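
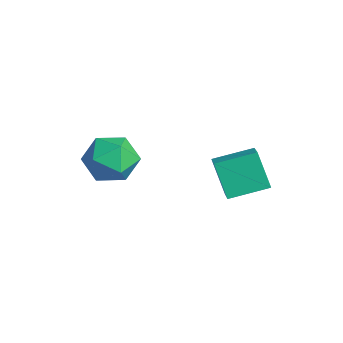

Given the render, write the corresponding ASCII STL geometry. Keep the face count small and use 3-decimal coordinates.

solid 
facet normal -0.496 -0.111 0.861
outer loop
vertex 3.098 0.749 3.521
vertex 3.389 2.117 3.865
vertex 2.312 1.022 3.104
endloop
endfacet
facet normal -0.203 -0.950 -0.239
outer loop
vertex 3.031 1.183 1.855
vertex 3.098 0.749 3.521
vertex 2.312 1.022 3.104
endloop
endfacet
facet normal -0.496 -0.111 0.861
outer loop
vertex 2.312 1.022 3.104
vertex 3.389 2.117 3.865
vertex 2.603 2.389 3.448
endloop
endfacet
facet normal -0.845 0.293 -0.448
outer loop
vertex 2.603 2.389 3.448
vertex 3.031 1.183 1.855
vertex 2.312 1.022 3.104
endloop
endfacet
facet normal 0.845 -0.292 0.448
outer loop
vertex 3.098 0.749 3.521
vertex 4.108 2.278 2.616
vertex 3.389 2.117 3.865
endloop
endfacet
facet normal -0.202 -0.950 -0.239
outer loop
vertex 3.817 0.911 2.272
vertex 3.098 0.749 3.521
vertex 3.031 1.183 1.855
endloop
endfacet
facet normal 0.845 -0.293 0.448
outer loop
vertex 3.817 0.911 2.272
vertex 4.108 2.278 2.616
vertex 3.098 0.749 3.521
endloop
endfacet
facet normal 0.202 0.950 0.239
outer loop
vertex 3.389 2.117 3.865
vertex 4.108 2.278 2.616
vertex 2.603 2.389 3.448
endloop
endfacet
facet normal -0.845 0.292 -0.448
outer loop
vertex 3.322 2.551 2.199
vertex 3.031 1.183 1.855
vertex 2.603 2.389 3.448
endloop
endfacet
facet normal 0.203 0.949 0.240
outer loop
vertex 2.603 2.389 3.448
vertex 4.108 2.278 2.616
vertex 3.322 2.551 2.199
endloop
endfacet
facet normal 0.496 0.111 -0.861
outer loop
vertex 3.322 2.551 2.199
vertex 3.817 0.911 2.272
vertex 3.031 1.183 1.855
endloop
endfacet
facet normal 0.496 0.111 -0.861
outer loop
vertex 4.108 2.278 2.616
vertex 3.817 0.911 2.272
vertex 3.322 2.551 2.199
endloop
endfacet
facet normal -0.803 0.171 0.570
outer loop
vertex 0.111 -1.904 3.106
vertex 0.614 -2.256 3.92
vertex 0.657 -1.265 3.683
endloop
endfacet
facet normal -0.773 0.634 0.029
outer loop
vertex 0.111 -1.904 3.106
vertex 0.657 -1.265 3.683
vertex 0.685 -1.184 2.667
endloop
endfacet
facet normal -0.771 0.261 -0.580
outer loop
vertex 0.111 -1.904 3.106
vertex 0.685 -1.184 2.667
vertex 0.66 -2.126 2.276
endloop
endfacet
facet normal -0.801 -0.431 -0.415
outer loop
vertex 0.111 -1.904 3.106
vertex 0.66 -2.126 2.276
vertex 0.616 -2.788 3.05
endloop
endfacet
facet normal -0.821 -0.488 0.296
outer loop
vertex 0.111 -1.904 3.106
vertex 0.616 -2.788 3.05
vertex 0.614 -2.256 3.92
endloop
endfacet
facet normal -0.153 0.985 0.074
outer loop
vertex 0.685 -1.184 2.667
vertex 0.657 -1.265 3.683
vertex 1.544 -1.092 3.21
endloop
endfacet
facet normal -0.202 0.236 0.950
outer loop
vertex 0.657 -1.265 3.683
vertex 0.614 -2.256 3.92
vertex 1.5 -1.754 3.984
endloop
endfacet
facet normal -0.232 -0.830 0.507
outer loop
vertex 0.614 -2.256 3.92
vertex 0.616 -2.788 3.05
vertex 1.475 -2.696 3.593
endloop
endfacet
facet normal -0.199 -0.739 -0.643
outer loop
vertex 0.616 -2.788 3.05
vertex 0.66 -2.126 2.276
vertex 1.503 -2.615 2.577
endloop
endfacet
facet normal -0.151 0.382 -0.912
outer loop
vertex 0.66 -2.126 2.276
vertex 0.685 -1.184 2.667
vertex 1.546 -1.624 2.34
endloop
endfacet
facet normal 0.801 0.431 0.415
outer loop
vertex 2.049 -1.976 3.154
vertex 1.544 -1.092 3.21
vertex 1.5 -1.754 3.984
endloop
endfacet
facet normal 0.771 -0.261 0.580
outer loop
vertex 2.049 -1.976 3.154
vertex 1.5 -1.754 3.984
vertex 1.475 -2.696 3.593
endloop
endfacet
facet normal 0.773 -0.634 -0.029
outer loop
vertex 2.049 -1.976 3.154
vertex 1.475 -2.696 3.593
vertex 1.503 -2.615 2.577
endloop
endfacet
facet normal 0.803 -0.171 -0.570
outer loop
vertex 2.049 -1.976 3.154
vertex 1.503 -2.615 2.577
vertex 1.546 -1.624 2.34
endloop
endfacet
facet normal 0.821 0.488 -0.296
outer loop
vertex 2.049 -1.976 3.154
vertex 1.546 -1.624 2.34
vertex 1.544 -1.092 3.21
endloop
endfacet
facet normal 0.199 0.739 0.643
outer loop
vertex 1.5 -1.754 3.984
vertex 1.544 -1.092 3.21
vertex 0.657 -1.265 3.683
endloop
endfacet
facet normal 0.151 -0.382 0.912
outer loop
vertex 1.475 -2.696 3.593
vertex 1.5 -1.754 3.984
vertex 0.614 -2.256 3.92
endloop
endfacet
facet normal 0.153 -0.985 -0.074
outer loop
vertex 1.503 -2.615 2.577
vertex 1.475 -2.696 3.593
vertex 0.616 -2.788 3.05
endloop
endfacet
facet normal 0.202 -0.236 -0.950
outer loop
vertex 1.546 -1.624 2.34
vertex 1.503 -2.615 2.577
vertex 0.66 -2.126 2.276
endloop
endfacet
facet normal 0.232 0.830 -0.507
outer loop
vertex 1.544 -1.092 3.21
vertex 1.546 -1.624 2.34
vertex 0.685 -1.184 2.667
endloop
endfacet

endsolid


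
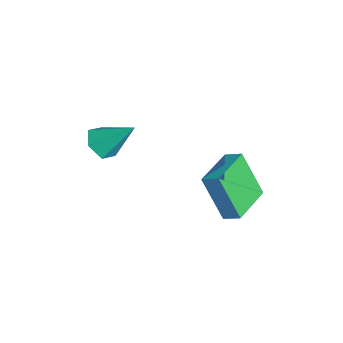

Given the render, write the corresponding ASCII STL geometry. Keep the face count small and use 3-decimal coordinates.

solid 
facet normal -0.519 -0.715 -0.469
outer loop
vertex -0.475 1.304 0.73
vertex -1.997 2.485 0.614
vertex 0.237 2.036 -1.174
endloop
endfacet
facet normal 0.789 -0.612 0.060
outer loop
vertex 0.657 2.615 -0.794
vertex -0.475 1.304 0.73
vertex 0.237 2.036 -1.174
endloop
endfacet
facet normal -0.519 -0.715 -0.469
outer loop
vertex 0.237 2.036 -1.174
vertex -1.997 2.485 0.614
vertex -1.285 3.217 -1.29
endloop
endfacet
facet normal 0.330 0.339 -0.881
outer loop
vertex -1.285 3.217 -1.29
vertex 0.657 2.615 -0.794
vertex 0.237 2.036 -1.174
endloop
endfacet
facet normal -0.330 -0.339 0.881
outer loop
vertex -0.475 1.304 0.73
vertex -1.577 3.064 0.994
vertex -1.997 2.485 0.614
endloop
endfacet
facet normal 0.789 -0.612 0.060
outer loop
vertex -0.055 1.883 1.11
vertex -0.475 1.304 0.73
vertex 0.657 2.615 -0.794
endloop
endfacet
facet normal -0.330 -0.339 0.881
outer loop
vertex -0.055 1.883 1.11
vertex -1.577 3.064 0.994
vertex -0.475 1.304 0.73
endloop
endfacet
facet normal -0.789 0.612 -0.060
outer loop
vertex -1.997 2.485 0.614
vertex -1.577 3.064 0.994
vertex -1.285 3.217 -1.29
endloop
endfacet
facet normal 0.330 0.339 -0.881
outer loop
vertex -0.865 3.796 -0.91
vertex 0.657 2.615 -0.794
vertex -1.285 3.217 -1.29
endloop
endfacet
facet normal -0.789 0.612 -0.060
outer loop
vertex -1.285 3.217 -1.29
vertex -1.577 3.064 0.994
vertex -0.865 3.796 -0.91
endloop
endfacet
facet normal 0.519 0.715 0.469
outer loop
vertex -0.865 3.796 -0.91
vertex -0.055 1.883 1.11
vertex 0.657 2.615 -0.794
endloop
endfacet
facet normal 0.519 0.715 0.469
outer loop
vertex -1.577 3.064 0.994
vertex -0.055 1.883 1.11
vertex -0.865 3.796 -0.91
endloop
endfacet
facet normal -0.278 -0.667 -0.691
outer loop
vertex -2.916 -2.18 0.175
vertex -3.708 -2.09 0.407
vertex -3.393 -1.605 -0.188
endloop
endfacet
facet normal 0.818 0.498 -0.287
outer loop
vertex -2.916 -2.18 0.175
vertex -3.393 -1.605 -0.188
vertex -3.192 -0.85 1.693
endloop
endfacet
facet normal -0.277 -0.668 -0.691
outer loop
vertex -3.393 -1.605 -0.188
vertex -3.708 -2.09 0.407
vertex -4.185 -1.516 0.044
endloop
endfacet
facet normal -0.005 0.928 -0.372
outer loop
vertex -3.393 -1.605 -0.188
vertex -4.185 -1.516 0.044
vertex -3.192 -0.85 1.693
endloop
endfacet
facet normal -0.277 -0.668 -0.691
outer loop
vertex -4.185 -1.516 0.044
vertex -3.708 -2.09 0.407
vertex -4.5 -2.001 0.639
endloop
endfacet
facet normal -0.723 0.671 0.164
outer loop
vertex -4.185 -1.516 0.044
vertex -4.5 -2.001 0.639
vertex -3.192 -0.85 1.693
endloop
endfacet
facet normal -0.278 -0.667 -0.692
outer loop
vertex -4.5 -2.001 0.639
vertex -3.708 -2.09 0.407
vertex -4.023 -2.576 1.002
endloop
endfacet
facet normal -0.618 -0.017 0.786
outer loop
vertex -4.5 -2.001 0.639
vertex -4.023 -2.576 1.002
vertex -3.192 -0.85 1.693
endloop
endfacet
facet normal -0.278 -0.667 -0.692
outer loop
vertex -4.023 -2.576 1.002
vertex -3.708 -2.09 0.407
vertex -3.231 -2.665 0.77
endloop
endfacet
facet normal 0.205 -0.447 0.871
outer loop
vertex -4.023 -2.576 1.002
vertex -3.231 -2.665 0.77
vertex -3.192 -0.85 1.693
endloop
endfacet
facet normal -0.278 -0.667 -0.691
outer loop
vertex -3.231 -2.665 0.77
vertex -3.708 -2.09 0.407
vertex -2.916 -2.18 0.175
endloop
endfacet
facet normal 0.923 -0.190 0.334
outer loop
vertex -3.231 -2.665 0.77
vertex -2.916 -2.18 0.175
vertex -3.192 -0.85 1.693
endloop
endfacet

endsolid


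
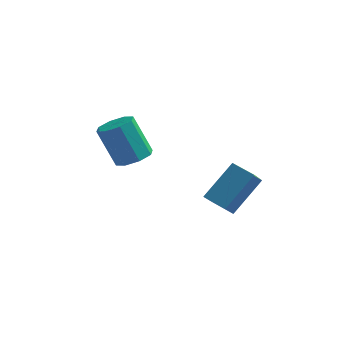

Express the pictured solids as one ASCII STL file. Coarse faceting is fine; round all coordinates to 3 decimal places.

solid 
facet normal -0.879 0.389 0.276
outer loop
vertex 1.323 -0.387 -2.645
vertex 1.477 0.656 -3.626
vertex 0.351 -1.576 -4.062
endloop
endfacet
facet normal -0.107 -0.724 0.681
outer loop
vertex 1.343 -2.016 -4.374
vertex 1.323 -0.387 -2.645
vertex 0.351 -1.576 -4.062
endloop
endfacet
facet normal -0.879 0.389 0.276
outer loop
vertex 0.351 -1.576 -4.062
vertex 1.477 0.656 -3.626
vertex 0.504 -0.534 -5.043
endloop
endfacet
facet normal -0.466 -0.569 -0.677
outer loop
vertex 0.504 -0.534 -5.043
vertex 1.343 -2.016 -4.374
vertex 0.351 -1.576 -4.062
endloop
endfacet
facet normal 0.466 0.569 0.678
outer loop
vertex 1.323 -0.387 -2.645
vertex 2.469 0.216 -3.938
vertex 1.477 0.656 -3.626
endloop
endfacet
facet normal -0.106 -0.724 0.681
outer loop
vertex 2.316 -0.826 -2.957
vertex 1.323 -0.387 -2.645
vertex 1.343 -2.016 -4.374
endloop
endfacet
facet normal 0.465 0.570 0.678
outer loop
vertex 2.316 -0.826 -2.957
vertex 2.469 0.216 -3.938
vertex 1.323 -0.387 -2.645
endloop
endfacet
facet normal 0.107 0.724 -0.681
outer loop
vertex 1.477 0.656 -3.626
vertex 2.469 0.216 -3.938
vertex 0.504 -0.534 -5.043
endloop
endfacet
facet normal -0.465 -0.569 -0.678
outer loop
vertex 1.497 -0.973 -5.355
vertex 1.343 -2.016 -4.374
vertex 0.504 -0.534 -5.043
endloop
endfacet
facet normal 0.106 0.725 -0.681
outer loop
vertex 0.504 -0.534 -5.043
vertex 2.469 0.216 -3.938
vertex 1.497 -0.973 -5.355
endloop
endfacet
facet normal 0.879 -0.390 -0.276
outer loop
vertex 1.497 -0.973 -5.355
vertex 2.316 -0.826 -2.957
vertex 1.343 -2.016 -4.374
endloop
endfacet
facet normal 0.879 -0.389 -0.276
outer loop
vertex 2.469 0.216 -3.938
vertex 2.316 -0.826 -2.957
vertex 1.497 -0.973 -5.355
endloop
endfacet
facet normal 0.437 -0.133 -0.890
outer loop
vertex -2.083 -0.496 -2.522
vertex -2.831 -0.332 -2.914
vertex -2.162 0.143 -2.656
endloop
endfacet
facet normal 0.891 0.196 0.409
outer loop
vertex -2.083 -0.496 -2.522
vertex -2.162 0.143 -2.656
vertex -2.962 -0.232 -0.734
endloop
endfacet
facet normal 0.891 0.196 0.409
outer loop
vertex -2.962 -0.232 -0.734
vertex -2.162 0.143 -2.656
vertex -3.041 0.408 -0.868
endloop
endfacet
facet normal -0.438 0.132 0.889
outer loop
vertex -2.962 -0.232 -0.734
vertex -3.041 0.408 -0.868
vertex -3.709 -0.068 -1.126
endloop
endfacet
facet normal 0.437 -0.132 -0.890
outer loop
vertex -2.162 0.143 -2.656
vertex -2.831 -0.332 -2.914
vertex -2.633 0.504 -2.941
endloop
endfacet
facet normal 0.545 0.826 0.145
outer loop
vertex -2.162 0.143 -2.656
vertex -2.633 0.504 -2.941
vertex -3.041 0.408 -0.868
endloop
endfacet
facet normal 0.545 0.826 0.145
outer loop
vertex -3.041 0.408 -0.868
vertex -2.633 0.504 -2.941
vertex -3.512 0.769 -1.153
endloop
endfacet
facet normal -0.437 0.132 0.890
outer loop
vertex -3.041 0.408 -0.868
vertex -3.512 0.769 -1.153
vertex -3.709 -0.068 -1.126
endloop
endfacet
facet normal 0.437 -0.132 -0.890
outer loop
vertex -2.633 0.504 -2.941
vertex -2.831 -0.332 -2.914
vertex -3.22 0.375 -3.21
endloop
endfacet
facet normal -0.120 0.972 -0.203
outer loop
vertex -2.633 0.504 -2.941
vertex -3.22 0.375 -3.21
vertex -3.512 0.769 -1.153
endloop
endfacet
facet normal -0.121 0.972 -0.203
outer loop
vertex -3.512 0.769 -1.153
vertex -3.22 0.375 -3.21
vertex -4.098 0.64 -1.422
endloop
endfacet
facet normal -0.437 0.132 0.890
outer loop
vertex -3.512 0.769 -1.153
vertex -4.098 0.64 -1.422
vertex -3.709 -0.068 -1.126
endloop
endfacet
facet normal 0.438 -0.131 -0.889
outer loop
vertex -3.22 0.375 -3.21
vertex -2.831 -0.332 -2.914
vertex -3.578 -0.168 -3.306
endloop
endfacet
facet normal -0.716 0.548 -0.433
outer loop
vertex -3.22 0.375 -3.21
vertex -3.578 -0.168 -3.306
vertex -4.098 0.64 -1.422
endloop
endfacet
facet normal -0.715 0.549 -0.433
outer loop
vertex -4.098 0.64 -1.422
vertex -3.578 -0.168 -3.306
vertex -4.457 0.096 -1.518
endloop
endfacet
facet normal -0.437 0.132 0.890
outer loop
vertex -4.098 0.64 -1.422
vertex -4.457 0.096 -1.518
vertex -3.709 -0.068 -1.126
endloop
endfacet
facet normal 0.438 -0.132 -0.889
outer loop
vertex -3.578 -0.168 -3.306
vertex -2.831 -0.332 -2.914
vertex -3.499 -0.808 -3.172
endloop
endfacet
facet normal -0.891 -0.196 -0.409
outer loop
vertex -3.578 -0.168 -3.306
vertex -3.499 -0.808 -3.172
vertex -4.457 0.096 -1.518
endloop
endfacet
facet normal -0.891 -0.196 -0.409
outer loop
vertex -4.457 0.096 -1.518
vertex -3.499 -0.808 -3.172
vertex -4.378 -0.543 -1.384
endloop
endfacet
facet normal -0.437 0.133 0.890
outer loop
vertex -4.457 0.096 -1.518
vertex -4.378 -0.543 -1.384
vertex -3.709 -0.068 -1.126
endloop
endfacet
facet normal 0.437 -0.132 -0.890
outer loop
vertex -3.499 -0.808 -3.172
vertex -2.831 -0.332 -2.914
vertex -3.028 -1.169 -2.887
endloop
endfacet
facet normal -0.545 -0.826 -0.145
outer loop
vertex -3.499 -0.808 -3.172
vertex -3.028 -1.169 -2.887
vertex -4.378 -0.543 -1.384
endloop
endfacet
facet normal -0.545 -0.826 -0.145
outer loop
vertex -4.378 -0.543 -1.384
vertex -3.028 -1.169 -2.887
vertex -3.907 -0.904 -1.099
endloop
endfacet
facet normal -0.437 0.132 0.890
outer loop
vertex -4.378 -0.543 -1.384
vertex -3.907 -0.904 -1.099
vertex -3.709 -0.068 -1.126
endloop
endfacet
facet normal 0.437 -0.132 -0.890
outer loop
vertex -3.028 -1.169 -2.887
vertex -2.831 -0.332 -2.914
vertex -2.442 -1.04 -2.618
endloop
endfacet
facet normal 0.121 -0.972 0.203
outer loop
vertex -3.028 -1.169 -2.887
vertex -2.442 -1.04 -2.618
vertex -3.907 -0.904 -1.099
endloop
endfacet
facet normal 0.120 -0.972 0.203
outer loop
vertex -3.907 -0.904 -1.099
vertex -2.442 -1.04 -2.618
vertex -3.32 -0.775 -0.83
endloop
endfacet
facet normal -0.437 0.132 0.890
outer loop
vertex -3.907 -0.904 -1.099
vertex -3.32 -0.775 -0.83
vertex -3.709 -0.068 -1.126
endloop
endfacet
facet normal 0.437 -0.132 -0.890
outer loop
vertex -2.442 -1.04 -2.618
vertex -2.831 -0.332 -2.914
vertex -2.083 -0.496 -2.522
endloop
endfacet
facet normal 0.715 -0.549 0.433
outer loop
vertex -2.442 -1.04 -2.618
vertex -2.083 -0.496 -2.522
vertex -3.32 -0.775 -0.83
endloop
endfacet
facet normal 0.716 -0.548 0.433
outer loop
vertex -3.32 -0.775 -0.83
vertex -2.083 -0.496 -2.522
vertex -2.962 -0.232 -0.734
endloop
endfacet
facet normal -0.438 0.131 0.889
outer loop
vertex -3.32 -0.775 -0.83
vertex -2.962 -0.232 -0.734
vertex -3.709 -0.068 -1.126
endloop
endfacet

endsolid


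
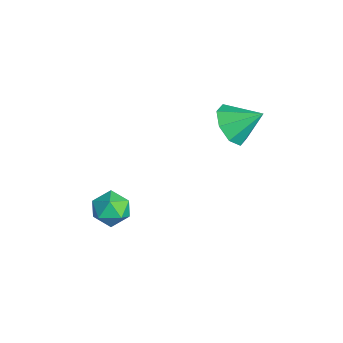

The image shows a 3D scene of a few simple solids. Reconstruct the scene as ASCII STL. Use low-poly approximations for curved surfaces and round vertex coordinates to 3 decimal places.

solid 
facet normal -0.311 -0.748 -0.586
outer loop
vertex 2.964 1.364 3.159
vertex 2.069 1.709 3.194
vertex 2.827 1.843 2.62
endloop
endfacet
facet normal 0.955 0.295 0.020
outer loop
vertex 2.964 1.364 3.159
vertex 2.827 1.843 2.62
vertex 2.511 2.771 4.026
endloop
endfacet
facet normal -0.312 -0.748 -0.586
outer loop
vertex 2.827 1.843 2.62
vertex 2.069 1.709 3.194
vertex 2.246 2.244 2.417
endloop
endfacet
facet normal 0.612 0.716 -0.335
outer loop
vertex 2.827 1.843 2.62
vertex 2.246 2.244 2.417
vertex 2.511 2.771 4.026
endloop
endfacet
facet normal -0.312 -0.748 -0.586
outer loop
vertex 2.246 2.244 2.417
vertex 2.069 1.709 3.194
vertex 1.561 2.332 2.669
endloop
endfacet
facet normal 0.007 0.950 -0.312
outer loop
vertex 2.246 2.244 2.417
vertex 1.561 2.332 2.669
vertex 2.511 2.771 4.026
endloop
endfacet
facet normal -0.311 -0.748 -0.587
outer loop
vertex 1.561 2.332 2.669
vertex 2.069 1.709 3.194
vertex 1.174 2.054 3.228
endloop
endfacet
facet normal -0.506 0.859 0.077
outer loop
vertex 1.561 2.332 2.669
vertex 1.174 2.054 3.228
vertex 2.511 2.771 4.026
endloop
endfacet
facet normal -0.311 -0.748 -0.586
outer loop
vertex 1.174 2.054 3.228
vertex 2.069 1.709 3.194
vertex 1.311 1.574 3.768
endloop
endfacet
facet normal -0.626 0.498 0.601
outer loop
vertex 1.174 2.054 3.228
vertex 1.311 1.574 3.768
vertex 2.511 2.771 4.026
endloop
endfacet
facet normal -0.311 -0.748 -0.586
outer loop
vertex 1.311 1.574 3.768
vertex 2.069 1.709 3.194
vertex 1.893 1.173 3.971
endloop
endfacet
facet normal -0.281 0.076 0.957
outer loop
vertex 1.311 1.574 3.768
vertex 1.893 1.173 3.971
vertex 2.511 2.771 4.026
endloop
endfacet
facet normal -0.311 -0.748 -0.586
outer loop
vertex 1.893 1.173 3.971
vertex 2.069 1.709 3.194
vertex 2.577 1.086 3.719
endloop
endfacet
facet normal 0.324 -0.157 0.933
outer loop
vertex 1.893 1.173 3.971
vertex 2.577 1.086 3.719
vertex 2.511 2.771 4.026
endloop
endfacet
facet normal -0.311 -0.748 -0.586
outer loop
vertex 2.577 1.086 3.719
vertex 2.069 1.709 3.194
vertex 2.964 1.364 3.159
endloop
endfacet
facet normal 0.836 -0.066 0.545
outer loop
vertex 2.577 1.086 3.719
vertex 2.964 1.364 3.159
vertex 2.511 2.771 4.026
endloop
endfacet
facet normal -0.095 0.995 -0.039
outer loop
vertex 1.796 -2.124 -1.82
vertex 0.997 -2.189 -1.531
vertex 1.643 -2.106 -0.982
endloop
endfacet
facet normal 0.582 0.808 0.089
outer loop
vertex 1.796 -2.124 -1.82
vertex 1.643 -2.106 -0.982
vertex 2.305 -2.549 -1.286
endloop
endfacet
facet normal 0.801 0.394 -0.450
outer loop
vertex 1.796 -2.124 -1.82
vertex 2.305 -2.549 -1.286
vertex 2.067 -2.905 -2.022
endloop
endfacet
facet normal 0.260 0.325 -0.909
outer loop
vertex 1.796 -2.124 -1.82
vertex 2.067 -2.905 -2.022
vertex 1.259 -2.683 -2.174
endloop
endfacet
facet normal -0.293 0.697 -0.655
outer loop
vertex 1.796 -2.124 -1.82
vertex 1.259 -2.683 -2.174
vertex 0.997 -2.189 -1.531
endloop
endfacet
facet normal 0.595 0.419 0.686
outer loop
vertex 2.305 -2.549 -1.286
vertex 1.643 -2.106 -0.982
vertex 1.821 -2.877 -0.666
endloop
endfacet
facet normal -0.501 0.719 0.481
outer loop
vertex 1.643 -2.106 -0.982
vertex 0.997 -2.189 -1.531
vertex 1.013 -2.655 -0.818
endloop
endfacet
facet normal -0.823 0.237 -0.517
outer loop
vertex 0.997 -2.189 -1.531
vertex 1.259 -2.683 -2.174
vertex 0.775 -3.011 -1.554
endloop
endfacet
facet normal 0.075 -0.363 -0.929
outer loop
vertex 1.259 -2.683 -2.174
vertex 2.067 -2.905 -2.022
vertex 1.437 -3.454 -1.858
endloop
endfacet
facet normal 0.950 -0.251 -0.186
outer loop
vertex 2.067 -2.905 -2.022
vertex 2.305 -2.549 -1.286
vertex 2.083 -3.371 -1.309
endloop
endfacet
facet normal -0.260 -0.325 0.909
outer loop
vertex 1.284 -3.436 -1.02
vertex 1.821 -2.877 -0.666
vertex 1.013 -2.655 -0.818
endloop
endfacet
facet normal -0.801 -0.394 0.450
outer loop
vertex 1.284 -3.436 -1.02
vertex 1.013 -2.655 -0.818
vertex 0.775 -3.011 -1.554
endloop
endfacet
facet normal -0.582 -0.808 -0.089
outer loop
vertex 1.284 -3.436 -1.02
vertex 0.775 -3.011 -1.554
vertex 1.437 -3.454 -1.858
endloop
endfacet
facet normal 0.095 -0.995 0.039
outer loop
vertex 1.284 -3.436 -1.02
vertex 1.437 -3.454 -1.858
vertex 2.083 -3.371 -1.309
endloop
endfacet
facet normal 0.293 -0.697 0.655
outer loop
vertex 1.284 -3.436 -1.02
vertex 2.083 -3.371 -1.309
vertex 1.821 -2.877 -0.666
endloop
endfacet
facet normal -0.075 0.363 0.929
outer loop
vertex 1.013 -2.655 -0.818
vertex 1.821 -2.877 -0.666
vertex 1.643 -2.106 -0.982
endloop
endfacet
facet normal -0.950 0.251 0.186
outer loop
vertex 0.775 -3.011 -1.554
vertex 1.013 -2.655 -0.818
vertex 0.997 -2.189 -1.531
endloop
endfacet
facet normal -0.595 -0.419 -0.686
outer loop
vertex 1.437 -3.454 -1.858
vertex 0.775 -3.011 -1.554
vertex 1.259 -2.683 -2.174
endloop
endfacet
facet normal 0.501 -0.719 -0.481
outer loop
vertex 2.083 -3.371 -1.309
vertex 1.437 -3.454 -1.858
vertex 2.067 -2.905 -2.022
endloop
endfacet
facet normal 0.823 -0.237 0.517
outer loop
vertex 1.821 -2.877 -0.666
vertex 2.083 -3.371 -1.309
vertex 2.305 -2.549 -1.286
endloop
endfacet

endsolid


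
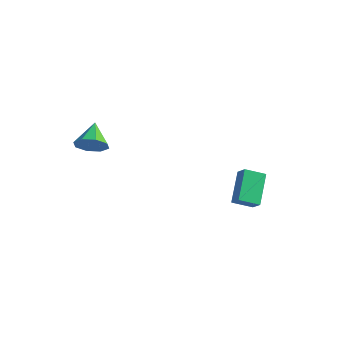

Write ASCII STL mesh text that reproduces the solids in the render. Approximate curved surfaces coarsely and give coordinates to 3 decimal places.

solid 
facet normal -0.629 0.292 -0.720
outer loop
vertex 2.911 -0.718 -2.491
vertex 2.337 0.678 -1.423
vertex 3.717 -0.055 -2.926
endloop
endfacet
facet normal 0.310 -0.756 -0.577
outer loop
vertex 4.283 -0.318 -2.277
vertex 2.911 -0.718 -2.491
vertex 3.717 -0.055 -2.926
endloop
endfacet
facet normal -0.629 0.292 -0.720
outer loop
vertex 3.717 -0.055 -2.926
vertex 2.337 0.678 -1.423
vertex 3.142 1.342 -1.857
endloop
endfacet
facet normal 0.713 0.587 -0.384
outer loop
vertex 3.142 1.342 -1.857
vertex 4.283 -0.318 -2.277
vertex 3.717 -0.055 -2.926
endloop
endfacet
facet normal -0.713 -0.587 0.384
outer loop
vertex 2.911 -0.718 -2.491
vertex 2.903 0.415 -0.774
vertex 2.337 0.678 -1.423
endloop
endfacet
facet normal 0.310 -0.754 -0.579
outer loop
vertex 3.478 -0.982 -1.843
vertex 2.911 -0.718 -2.491
vertex 4.283 -0.318 -2.277
endloop
endfacet
facet normal -0.712 -0.587 0.384
outer loop
vertex 3.478 -0.982 -1.843
vertex 2.903 0.415 -0.774
vertex 2.911 -0.718 -2.491
endloop
endfacet
facet normal -0.311 0.755 0.577
outer loop
vertex 2.337 0.678 -1.423
vertex 2.903 0.415 -0.774
vertex 3.142 1.342 -1.857
endloop
endfacet
facet normal 0.713 0.587 -0.384
outer loop
vertex 3.709 1.078 -1.209
vertex 4.283 -0.318 -2.277
vertex 3.142 1.342 -1.857
endloop
endfacet
facet normal -0.309 0.755 0.578
outer loop
vertex 3.142 1.342 -1.857
vertex 2.903 0.415 -0.774
vertex 3.709 1.078 -1.209
endloop
endfacet
facet normal 0.629 -0.292 0.720
outer loop
vertex 3.709 1.078 -1.209
vertex 3.478 -0.982 -1.843
vertex 4.283 -0.318 -2.277
endloop
endfacet
facet normal 0.629 -0.292 0.720
outer loop
vertex 2.903 0.415 -0.774
vertex 3.478 -0.982 -1.843
vertex 3.709 1.078 -1.209
endloop
endfacet
facet normal 0.429 -0.779 -0.458
outer loop
vertex -2.518 -4.135 1.914
vertex -2.959 -3.944 1.177
vertex -2.18 -3.713 1.513
endloop
endfacet
facet normal 0.446 0.402 0.799
outer loop
vertex -2.518 -4.135 1.914
vertex -2.18 -3.713 1.513
vertex -3.581 -2.816 1.843
endloop
endfacet
facet normal 0.429 -0.779 -0.458
outer loop
vertex -2.18 -3.713 1.513
vertex -2.959 -3.944 1.177
vertex -2.298 -3.426 0.915
endloop
endfacet
facet normal 0.563 0.783 0.264
outer loop
vertex -2.18 -3.713 1.513
vertex -2.298 -3.426 0.915
vertex -3.581 -2.816 1.843
endloop
endfacet
facet normal 0.428 -0.779 -0.458
outer loop
vertex -2.298 -3.426 0.915
vertex -2.959 -3.944 1.177
vertex -2.804 -3.443 0.471
endloop
endfacet
facet normal 0.228 0.928 -0.295
outer loop
vertex -2.298 -3.426 0.915
vertex -2.804 -3.443 0.471
vertex -3.581 -2.816 1.843
endloop
endfacet
facet normal 0.428 -0.779 -0.459
outer loop
vertex -2.804 -3.443 0.471
vertex -2.959 -3.944 1.177
vertex -3.401 -3.753 0.441
endloop
endfacet
facet normal -0.363 0.752 -0.550
outer loop
vertex -2.804 -3.443 0.471
vertex -3.401 -3.753 0.441
vertex -3.581 -2.816 1.843
endloop
endfacet
facet normal 0.429 -0.778 -0.459
outer loop
vertex -3.401 -3.753 0.441
vertex -2.959 -3.944 1.177
vertex -3.739 -4.176 0.842
endloop
endfacet
facet normal -0.865 0.359 -0.351
outer loop
vertex -3.401 -3.753 0.441
vertex -3.739 -4.176 0.842
vertex -3.581 -2.816 1.843
endloop
endfacet
facet normal 0.428 -0.779 -0.458
outer loop
vertex -3.739 -4.176 0.842
vertex -2.959 -3.944 1.177
vertex -3.621 -4.463 1.44
endloop
endfacet
facet normal -0.983 -0.021 0.184
outer loop
vertex -3.739 -4.176 0.842
vertex -3.621 -4.463 1.44
vertex -3.581 -2.816 1.843
endloop
endfacet
facet normal 0.428 -0.779 -0.458
outer loop
vertex -3.621 -4.463 1.44
vertex -2.959 -3.944 1.177
vertex -3.115 -4.446 1.884
endloop
endfacet
facet normal -0.647 -0.166 0.744
outer loop
vertex -3.621 -4.463 1.44
vertex -3.115 -4.446 1.884
vertex -3.581 -2.816 1.843
endloop
endfacet
facet normal 0.429 -0.779 -0.458
outer loop
vertex -3.115 -4.446 1.884
vertex -2.959 -3.944 1.177
vertex -2.518 -4.135 1.914
endloop
endfacet
facet normal -0.055 0.009 0.998
outer loop
vertex -3.115 -4.446 1.884
vertex -2.518 -4.135 1.914
vertex -3.581 -2.816 1.843
endloop
endfacet

endsolid


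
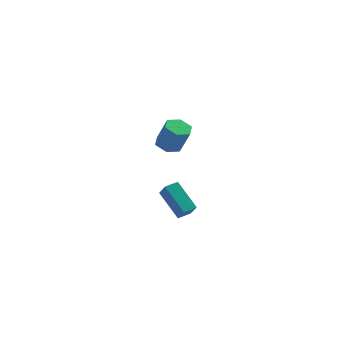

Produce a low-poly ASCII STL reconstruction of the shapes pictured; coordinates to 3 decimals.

solid 
facet normal -0.373 0.223 -0.901
outer loop
vertex -0.18 3.658 0.745
vertex -0.952 3.986 1.146
vertex -0.233 4.554 0.989
endloop
endfacet
facet normal 0.926 0.149 -0.347
outer loop
vertex -0.18 3.658 0.745
vertex -0.233 4.554 0.989
vertex 0.545 3.227 2.492
endloop
endfacet
facet normal 0.926 0.150 -0.347
outer loop
vertex 0.545 3.227 2.492
vertex -0.233 4.554 0.989
vertex 0.491 4.123 2.736
endloop
endfacet
facet normal 0.374 -0.223 0.900
outer loop
vertex 0.545 3.227 2.492
vertex 0.491 4.123 2.736
vertex -0.228 3.554 2.894
endloop
endfacet
facet normal -0.373 0.223 -0.901
outer loop
vertex -0.233 4.554 0.989
vertex -0.952 3.986 1.146
vertex -1.006 4.882 1.39
endloop
endfacet
facet normal 0.413 0.909 0.053
outer loop
vertex -0.233 4.554 0.989
vertex -1.006 4.882 1.39
vertex 0.491 4.123 2.736
endloop
endfacet
facet normal 0.413 0.909 0.053
outer loop
vertex 0.491 4.123 2.736
vertex -1.006 4.882 1.39
vertex -0.281 4.45 3.137
endloop
endfacet
facet normal 0.374 -0.222 0.901
outer loop
vertex 0.491 4.123 2.736
vertex -0.281 4.45 3.137
vertex -0.228 3.554 2.894
endloop
endfacet
facet normal -0.374 0.223 -0.900
outer loop
vertex -1.006 4.882 1.39
vertex -0.952 3.986 1.146
vertex -1.725 4.313 1.548
endloop
endfacet
facet normal -0.513 0.759 0.401
outer loop
vertex -1.006 4.882 1.39
vertex -1.725 4.313 1.548
vertex -0.281 4.45 3.137
endloop
endfacet
facet normal -0.512 0.760 0.400
outer loop
vertex -0.281 4.45 3.137
vertex -1.725 4.313 1.548
vertex -1.0 3.882 3.295
endloop
endfacet
facet normal 0.373 -0.222 0.901
outer loop
vertex -0.281 4.45 3.137
vertex -1.0 3.882 3.295
vertex -0.228 3.554 2.894
endloop
endfacet
facet normal -0.374 0.223 -0.900
outer loop
vertex -1.725 4.313 1.548
vertex -0.952 3.986 1.146
vertex -1.671 3.417 1.304
endloop
endfacet
facet normal -0.926 -0.150 0.347
outer loop
vertex -1.725 4.313 1.548
vertex -1.671 3.417 1.304
vertex -1.0 3.882 3.295
endloop
endfacet
facet normal -0.926 -0.149 0.347
outer loop
vertex -1.0 3.882 3.295
vertex -1.671 3.417 1.304
vertex -0.947 2.986 3.051
endloop
endfacet
facet normal 0.373 -0.223 0.901
outer loop
vertex -1.0 3.882 3.295
vertex -0.947 2.986 3.051
vertex -0.228 3.554 2.894
endloop
endfacet
facet normal -0.374 0.222 -0.901
outer loop
vertex -1.671 3.417 1.304
vertex -0.952 3.986 1.146
vertex -0.899 3.09 0.903
endloop
endfacet
facet normal -0.413 -0.909 -0.053
outer loop
vertex -1.671 3.417 1.304
vertex -0.899 3.09 0.903
vertex -0.947 2.986 3.051
endloop
endfacet
facet normal -0.413 -0.909 -0.053
outer loop
vertex -0.947 2.986 3.051
vertex -0.899 3.09 0.903
vertex -0.174 2.658 2.65
endloop
endfacet
facet normal 0.373 -0.223 0.901
outer loop
vertex -0.947 2.986 3.051
vertex -0.174 2.658 2.65
vertex -0.228 3.554 2.894
endloop
endfacet
facet normal -0.373 0.222 -0.901
outer loop
vertex -0.899 3.09 0.903
vertex -0.952 3.986 1.146
vertex -0.18 3.658 0.745
endloop
endfacet
facet normal 0.512 -0.760 -0.400
outer loop
vertex -0.899 3.09 0.903
vertex -0.18 3.658 0.745
vertex -0.174 2.658 2.65
endloop
endfacet
facet normal 0.513 -0.759 -0.400
outer loop
vertex -0.174 2.658 2.65
vertex -0.18 3.658 0.745
vertex 0.545 3.227 2.492
endloop
endfacet
facet normal 0.374 -0.223 0.900
outer loop
vertex -0.174 2.658 2.65
vertex 0.545 3.227 2.492
vertex -0.228 3.554 2.894
endloop
endfacet
facet normal -0.589 0.449 0.672
outer loop
vertex 0.471 -4.131 1.551
vertex 1.096 -3.53 1.698
vertex -0.021 -3.394 0.627
endloop
endfacet
facet normal -0.710 -0.684 -0.167
outer loop
vertex 1.264 -4.37 -0.838
vertex 0.471 -4.131 1.551
vertex -0.021 -3.394 0.627
endloop
endfacet
facet normal -0.590 0.447 0.672
outer loop
vertex -0.021 -3.394 0.627
vertex 1.096 -3.53 1.698
vertex 0.604 -2.792 0.775
endloop
endfacet
facet normal -0.384 0.576 -0.721
outer loop
vertex 0.604 -2.792 0.775
vertex 1.264 -4.37 -0.838
vertex -0.021 -3.394 0.627
endloop
endfacet
facet normal 0.385 -0.576 0.721
outer loop
vertex 0.471 -4.131 1.551
vertex 2.381 -4.506 0.233
vertex 1.096 -3.53 1.698
endloop
endfacet
facet normal -0.711 -0.683 -0.168
outer loop
vertex 1.756 -5.108 0.085
vertex 0.471 -4.131 1.551
vertex 1.264 -4.37 -0.838
endloop
endfacet
facet normal 0.384 -0.576 0.721
outer loop
vertex 1.756 -5.108 0.085
vertex 2.381 -4.506 0.233
vertex 0.471 -4.131 1.551
endloop
endfacet
facet normal 0.710 0.683 0.168
outer loop
vertex 1.096 -3.53 1.698
vertex 2.381 -4.506 0.233
vertex 0.604 -2.792 0.775
endloop
endfacet
facet normal -0.385 0.576 -0.721
outer loop
vertex 1.889 -3.769 -0.691
vertex 1.264 -4.37 -0.838
vertex 0.604 -2.792 0.775
endloop
endfacet
facet normal 0.710 0.684 0.167
outer loop
vertex 0.604 -2.792 0.775
vertex 2.381 -4.506 0.233
vertex 1.889 -3.769 -0.691
endloop
endfacet
facet normal 0.589 -0.448 -0.672
outer loop
vertex 1.889 -3.769 -0.691
vertex 1.756 -5.108 0.085
vertex 1.264 -4.37 -0.838
endloop
endfacet
facet normal 0.590 -0.448 -0.672
outer loop
vertex 2.381 -4.506 0.233
vertex 1.756 -5.108 0.085
vertex 1.889 -3.769 -0.691
endloop
endfacet

endsolid


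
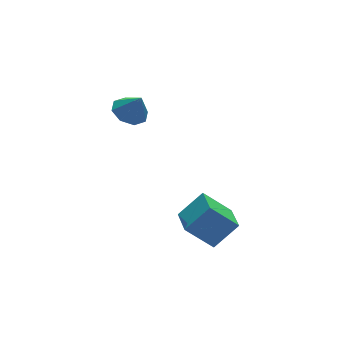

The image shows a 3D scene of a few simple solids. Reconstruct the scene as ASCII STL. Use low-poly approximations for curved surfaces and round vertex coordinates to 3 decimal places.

solid 
facet normal -0.712 0.097 -0.695
outer loop
vertex -2.098 -2.567 -3.117
vertex -1.484 -0.732 -3.49
vertex -0.727 -3.333 -4.628
endloop
endfacet
facet normal -0.312 -0.931 0.189
outer loop
vertex 0.704 -3.528 -3.23
vertex -2.098 -2.567 -3.117
vertex -0.727 -3.333 -4.628
endloop
endfacet
facet normal -0.712 0.097 -0.695
outer loop
vertex -0.727 -3.333 -4.628
vertex -1.484 -0.732 -3.49
vertex -0.113 -1.499 -5.001
endloop
endfacet
facet normal 0.629 -0.352 -0.693
outer loop
vertex -0.113 -1.499 -5.001
vertex 0.704 -3.528 -3.23
vertex -0.727 -3.333 -4.628
endloop
endfacet
facet normal -0.629 0.351 0.693
outer loop
vertex -2.098 -2.567 -3.117
vertex -0.053 -0.927 -2.092
vertex -1.484 -0.732 -3.49
endloop
endfacet
facet normal -0.312 -0.931 0.190
outer loop
vertex -0.667 -2.761 -1.719
vertex -2.098 -2.567 -3.117
vertex 0.704 -3.528 -3.23
endloop
endfacet
facet normal -0.629 0.352 0.693
outer loop
vertex -0.667 -2.761 -1.719
vertex -0.053 -0.927 -2.092
vertex -2.098 -2.567 -3.117
endloop
endfacet
facet normal 0.312 0.931 -0.189
outer loop
vertex -1.484 -0.732 -3.49
vertex -0.053 -0.927 -2.092
vertex -0.113 -1.499 -5.001
endloop
endfacet
facet normal 0.629 -0.351 -0.693
outer loop
vertex 1.318 -1.693 -3.603
vertex 0.704 -3.528 -3.23
vertex -0.113 -1.499 -5.001
endloop
endfacet
facet normal 0.311 0.931 -0.190
outer loop
vertex -0.113 -1.499 -5.001
vertex -0.053 -0.927 -2.092
vertex 1.318 -1.693 -3.603
endloop
endfacet
facet normal 0.712 -0.097 0.695
outer loop
vertex 1.318 -1.693 -3.603
vertex -0.667 -2.761 -1.719
vertex 0.704 -3.528 -3.23
endloop
endfacet
facet normal 0.712 -0.097 0.695
outer loop
vertex -0.053 -0.927 -2.092
vertex -0.667 -2.761 -1.719
vertex 1.318 -1.693 -3.603
endloop
endfacet
facet normal -0.252 0.395 -0.884
outer loop
vertex -1.217 3.157 2.337
vertex -2.249 3.292 2.692
vertex -1.336 3.905 2.705
endloop
endfacet
facet normal 0.942 -0.016 0.337
outer loop
vertex -1.217 3.157 2.337
vertex -1.336 3.905 2.705
vertex -1.851 2.668 4.088
endloop
endfacet
facet normal -0.253 0.395 -0.883
outer loop
vertex -1.336 3.905 2.705
vertex -2.249 3.292 2.692
vertex -1.99 4.294 3.066
endloop
endfacet
facet normal 0.622 0.454 0.638
outer loop
vertex -1.336 3.905 2.705
vertex -1.99 4.294 3.066
vertex -1.851 2.668 4.088
endloop
endfacet
facet normal -0.253 0.395 -0.883
outer loop
vertex -1.99 4.294 3.066
vertex -2.249 3.292 2.692
vertex -2.796 4.096 3.208
endloop
endfacet
facet normal 0.018 0.533 0.846
outer loop
vertex -1.99 4.294 3.066
vertex -2.796 4.096 3.208
vertex -1.851 2.668 4.088
endloop
endfacet
facet normal -0.253 0.395 -0.883
outer loop
vertex -2.796 4.096 3.208
vertex -2.249 3.292 2.692
vertex -3.282 3.427 3.048
endloop
endfacet
facet normal -0.517 0.175 0.838
outer loop
vertex -2.796 4.096 3.208
vertex -3.282 3.427 3.048
vertex -1.851 2.668 4.088
endloop
endfacet
facet normal -0.253 0.395 -0.883
outer loop
vertex -3.282 3.427 3.048
vertex -2.249 3.292 2.692
vertex -3.163 2.679 2.679
endloop
endfacet
facet normal -0.669 -0.412 0.619
outer loop
vertex -3.282 3.427 3.048
vertex -3.163 2.679 2.679
vertex -1.851 2.668 4.088
endloop
endfacet
facet normal -0.252 0.394 -0.884
outer loop
vertex -3.163 2.679 2.679
vertex -2.249 3.292 2.692
vertex -2.509 2.29 2.319
endloop
endfacet
facet normal -0.349 -0.881 0.318
outer loop
vertex -3.163 2.679 2.679
vertex -2.509 2.29 2.319
vertex -1.851 2.668 4.088
endloop
endfacet
facet normal -0.253 0.394 -0.884
outer loop
vertex -2.509 2.29 2.319
vertex -2.249 3.292 2.692
vertex -1.703 2.488 2.177
endloop
endfacet
facet normal 0.255 -0.961 0.110
outer loop
vertex -2.509 2.29 2.319
vertex -1.703 2.488 2.177
vertex -1.851 2.668 4.088
endloop
endfacet
facet normal -0.252 0.395 -0.884
outer loop
vertex -1.703 2.488 2.177
vertex -2.249 3.292 2.692
vertex -1.217 3.157 2.337
endloop
endfacet
facet normal 0.790 -0.602 0.118
outer loop
vertex -1.703 2.488 2.177
vertex -1.217 3.157 2.337
vertex -1.851 2.668 4.088
endloop
endfacet

endsolid


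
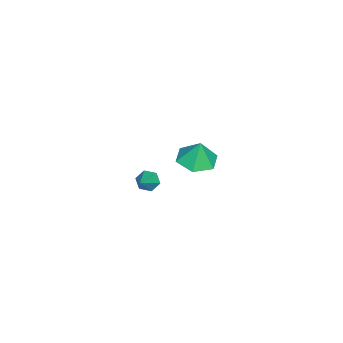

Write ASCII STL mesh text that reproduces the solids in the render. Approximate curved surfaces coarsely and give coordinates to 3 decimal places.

solid 
facet normal -0.131 -0.180 -0.975
outer loop
vertex -2.893 1.848 0.685
vertex -3.807 1.754 0.825
vertex -3.451 2.589 0.623
endloop
endfacet
facet normal 0.725 0.578 0.375
outer loop
vertex -2.893 1.848 0.685
vertex -3.451 2.589 0.623
vertex -3.653 1.966 1.975
endloop
endfacet
facet normal -0.131 -0.180 -0.975
outer loop
vertex -3.451 2.589 0.623
vertex -3.807 1.754 0.825
vertex -4.365 2.495 0.763
endloop
endfacet
facet normal -0.030 0.910 0.415
outer loop
vertex -3.451 2.589 0.623
vertex -4.365 2.495 0.763
vertex -3.653 1.966 1.975
endloop
endfacet
facet normal -0.131 -0.180 -0.975
outer loop
vertex -4.365 2.495 0.763
vertex -3.807 1.754 0.825
vertex -4.722 1.66 0.965
endloop
endfacet
facet normal -0.681 0.434 0.590
outer loop
vertex -4.365 2.495 0.763
vertex -4.722 1.66 0.965
vertex -3.653 1.966 1.975
endloop
endfacet
facet normal -0.131 -0.179 -0.975
outer loop
vertex -4.722 1.66 0.965
vertex -3.807 1.754 0.825
vertex -4.164 0.919 1.026
endloop
endfacet
facet normal -0.578 -0.375 0.725
outer loop
vertex -4.722 1.66 0.965
vertex -4.164 0.919 1.026
vertex -3.653 1.966 1.975
endloop
endfacet
facet normal -0.131 -0.179 -0.975
outer loop
vertex -4.164 0.919 1.026
vertex -3.807 1.754 0.825
vertex -3.249 1.013 0.886
endloop
endfacet
facet normal 0.177 -0.707 0.685
outer loop
vertex -4.164 0.919 1.026
vertex -3.249 1.013 0.886
vertex -3.653 1.966 1.975
endloop
endfacet
facet normal -0.131 -0.179 -0.975
outer loop
vertex -3.249 1.013 0.886
vertex -3.807 1.754 0.825
vertex -2.893 1.848 0.685
endloop
endfacet
facet normal 0.829 -0.231 0.509
outer loop
vertex -3.249 1.013 0.886
vertex -2.893 1.848 0.685
vertex -3.653 1.966 1.975
endloop
endfacet
facet normal -0.832 -0.040 -0.553
outer loop
vertex 1.149 0.864 2.555
vertex 0.904 1.144 2.904
vertex 1.148 1.373 2.52
endloop
endfacet
facet normal 0.784 -0.041 -0.619
outer loop
vertex 1.149 0.864 2.555
vertex 1.148 1.373 2.52
vertex 2.036 1.196 3.656
endloop
endfacet
facet normal -0.832 -0.040 -0.553
outer loop
vertex 1.148 1.373 2.52
vertex 0.904 1.144 2.904
vertex 0.903 1.652 2.869
endloop
endfacet
facet normal 0.520 0.807 -0.280
outer loop
vertex 1.148 1.373 2.52
vertex 0.903 1.652 2.869
vertex 2.036 1.196 3.656
endloop
endfacet
facet normal -0.833 -0.040 -0.552
outer loop
vertex 0.903 1.652 2.869
vertex 0.904 1.144 2.904
vertex 0.659 1.423 3.254
endloop
endfacet
facet normal -0.006 0.861 0.508
outer loop
vertex 0.903 1.652 2.869
vertex 0.659 1.423 3.254
vertex 2.036 1.196 3.656
endloop
endfacet
facet normal -0.833 -0.039 -0.552
outer loop
vertex 0.659 1.423 3.254
vertex 0.904 1.144 2.904
vertex 0.66 0.914 3.288
endloop
endfacet
facet normal -0.270 0.064 0.961
outer loop
vertex 0.659 1.423 3.254
vertex 0.66 0.914 3.288
vertex 2.036 1.196 3.656
endloop
endfacet
facet normal -0.832 -0.040 -0.553
outer loop
vertex 0.66 0.914 3.288
vertex 0.904 1.144 2.904
vertex 0.905 0.635 2.939
endloop
endfacet
facet normal -0.006 -0.783 0.622
outer loop
vertex 0.66 0.914 3.288
vertex 0.905 0.635 2.939
vertex 2.036 1.196 3.656
endloop
endfacet
facet normal -0.832 -0.040 -0.553
outer loop
vertex 0.905 0.635 2.939
vertex 0.904 1.144 2.904
vertex 1.149 0.864 2.555
endloop
endfacet
facet normal 0.521 -0.837 -0.168
outer loop
vertex 0.905 0.635 2.939
vertex 1.149 0.864 2.555
vertex 2.036 1.196 3.656
endloop
endfacet

endsolid


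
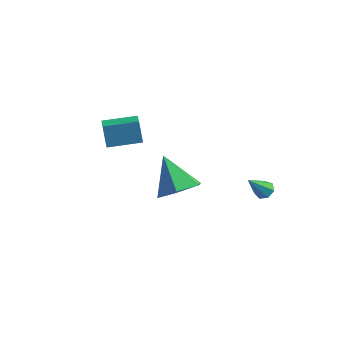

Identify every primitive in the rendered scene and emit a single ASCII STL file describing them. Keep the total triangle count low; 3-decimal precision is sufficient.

solid 
facet normal -0.559 0.770 -0.307
outer loop
vertex -4.506 0.442 2.506
vertex -3.259 1.414 2.671
vertex -4.19 0.226 1.39
endloop
endfacet
facet normal -0.784 -0.612 -0.104
outer loop
vertex -3.681 -0.474 1.669
vertex -4.506 0.442 2.506
vertex -4.19 0.226 1.39
endloop
endfacet
facet normal -0.560 0.770 -0.307
outer loop
vertex -4.19 0.226 1.39
vertex -3.259 1.414 2.671
vertex -2.943 1.199 1.554
endloop
endfacet
facet normal 0.267 -0.183 -0.946
outer loop
vertex -2.943 1.199 1.554
vertex -3.681 -0.474 1.669
vertex -4.19 0.226 1.39
endloop
endfacet
facet normal -0.268 0.183 0.946
outer loop
vertex -4.506 0.442 2.506
vertex -2.75 0.714 2.95
vertex -3.259 1.414 2.671
endloop
endfacet
facet normal -0.785 -0.611 -0.104
outer loop
vertex -3.997 -0.259 2.786
vertex -4.506 0.442 2.506
vertex -3.681 -0.474 1.669
endloop
endfacet
facet normal -0.268 0.184 0.946
outer loop
vertex -3.997 -0.259 2.786
vertex -2.75 0.714 2.95
vertex -4.506 0.442 2.506
endloop
endfacet
facet normal 0.784 0.612 0.104
outer loop
vertex -3.259 1.414 2.671
vertex -2.75 0.714 2.95
vertex -2.943 1.199 1.554
endloop
endfacet
facet normal 0.268 -0.183 -0.946
outer loop
vertex -2.434 0.498 1.834
vertex -3.681 -0.474 1.669
vertex -2.943 1.199 1.554
endloop
endfacet
facet normal 0.785 0.611 0.104
outer loop
vertex -2.943 1.199 1.554
vertex -2.75 0.714 2.95
vertex -2.434 0.498 1.834
endloop
endfacet
facet normal 0.560 -0.770 0.307
outer loop
vertex -2.434 0.498 1.834
vertex -3.997 -0.259 2.786
vertex -3.681 -0.474 1.669
endloop
endfacet
facet normal 0.560 -0.769 0.307
outer loop
vertex -2.75 0.714 2.95
vertex -3.997 -0.259 2.786
vertex -2.434 0.498 1.834
endloop
endfacet
facet normal 0.259 0.574 -0.777
outer loop
vertex 2.529 3.29 -0.941
vertex 2.292 2.968 -1.258
vertex 2.102 3.377 -1.019
endloop
endfacet
facet normal -0.027 0.589 0.807
outer loop
vertex 2.529 3.29 -0.941
vertex 2.102 3.377 -1.019
vertex 1.908 2.112 -0.102
endloop
endfacet
facet normal 0.259 0.574 -0.777
outer loop
vertex 2.102 3.377 -1.019
vertex 2.292 2.968 -1.258
vertex 1.818 3.156 -1.277
endloop
endfacet
facet normal -0.766 0.450 0.458
outer loop
vertex 2.102 3.377 -1.019
vertex 1.818 3.156 -1.277
vertex 1.908 2.112 -0.102
endloop
endfacet
facet normal 0.259 0.576 -0.775
outer loop
vertex 1.818 3.156 -1.277
vertex 2.292 2.968 -1.258
vertex 1.892 2.794 -1.521
endloop
endfacet
facet normal -0.985 -0.158 -0.065
outer loop
vertex 1.818 3.156 -1.277
vertex 1.892 2.794 -1.521
vertex 1.908 2.112 -0.102
endloop
endfacet
facet normal 0.259 0.576 -0.775
outer loop
vertex 1.892 2.794 -1.521
vertex 2.292 2.968 -1.258
vertex 2.267 2.563 -1.567
endloop
endfacet
facet normal -0.520 -0.772 -0.365
outer loop
vertex 1.892 2.794 -1.521
vertex 2.267 2.563 -1.567
vertex 1.908 2.112 -0.102
endloop
endfacet
facet normal 0.257 0.576 -0.776
outer loop
vertex 2.267 2.563 -1.567
vertex 2.292 2.968 -1.258
vertex 2.661 2.638 -1.381
endloop
endfacet
facet normal 0.281 -0.934 -0.219
outer loop
vertex 2.267 2.563 -1.567
vertex 2.661 2.638 -1.381
vertex 1.908 2.112 -0.102
endloop
endfacet
facet normal 0.256 0.576 -0.776
outer loop
vertex 2.661 2.638 -1.381
vertex 2.292 2.968 -1.258
vertex 2.778 2.962 -1.102
endloop
endfacet
facet normal 0.812 -0.521 0.264
outer loop
vertex 2.661 2.638 -1.381
vertex 2.778 2.962 -1.102
vertex 1.908 2.112 -0.102
endloop
endfacet
facet normal 0.256 0.576 -0.776
outer loop
vertex 2.778 2.962 -1.102
vertex 2.292 2.968 -1.258
vertex 2.529 3.29 -0.941
endloop
endfacet
facet normal 0.674 0.158 0.721
outer loop
vertex 2.778 2.962 -1.102
vertex 2.529 3.29 -0.941
vertex 1.908 2.112 -0.102
endloop
endfacet
facet normal 0.589 -0.308 -0.747
outer loop
vertex 1.181 -0.966 1.515
vertex 0.313 -1.104 0.887
vertex 0.825 -0.153 0.899
endloop
endfacet
facet normal 0.403 0.658 0.636
outer loop
vertex 1.181 -0.966 1.515
vertex 0.825 -0.153 0.899
vertex -0.813 -0.516 2.313
endloop
endfacet
facet normal 0.590 -0.308 -0.747
outer loop
vertex 0.825 -0.153 0.899
vertex 0.313 -1.104 0.887
vertex -0.042 -0.291 0.271
endloop
endfacet
facet normal -0.184 0.982 0.039
outer loop
vertex 0.825 -0.153 0.899
vertex -0.042 -0.291 0.271
vertex -0.813 -0.516 2.313
endloop
endfacet
facet normal 0.590 -0.308 -0.747
outer loop
vertex -0.042 -0.291 0.271
vertex 0.313 -1.104 0.887
vertex -0.554 -1.242 0.259
endloop
endfacet
facet normal -0.847 0.459 -0.269
outer loop
vertex -0.042 -0.291 0.271
vertex -0.554 -1.242 0.259
vertex -0.813 -0.516 2.313
endloop
endfacet
facet normal 0.590 -0.308 -0.747
outer loop
vertex -0.554 -1.242 0.259
vertex 0.313 -1.104 0.887
vertex -0.199 -2.055 0.875
endloop
endfacet
facet normal -0.922 -0.387 0.021
outer loop
vertex -0.554 -1.242 0.259
vertex -0.199 -2.055 0.875
vertex -0.813 -0.516 2.313
endloop
endfacet
facet normal 0.589 -0.308 -0.747
outer loop
vertex -0.199 -2.055 0.875
vertex 0.313 -1.104 0.887
vertex 0.669 -1.917 1.503
endloop
endfacet
facet normal -0.334 -0.711 0.618
outer loop
vertex -0.199 -2.055 0.875
vertex 0.669 -1.917 1.503
vertex -0.813 -0.516 2.313
endloop
endfacet
facet normal 0.589 -0.308 -0.747
outer loop
vertex 0.669 -1.917 1.503
vertex 0.313 -1.104 0.887
vertex 1.181 -0.966 1.515
endloop
endfacet
facet normal 0.328 -0.188 0.926
outer loop
vertex 0.669 -1.917 1.503
vertex 1.181 -0.966 1.515
vertex -0.813 -0.516 2.313
endloop
endfacet

endsolid


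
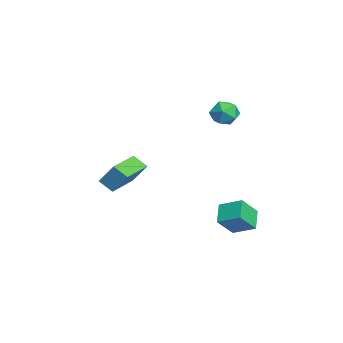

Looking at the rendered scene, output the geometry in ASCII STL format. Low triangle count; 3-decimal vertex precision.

solid 
facet normal -0.868 0.496 -0.015
outer loop
vertex -3.971 -3.112 -2.28
vertex -3.566 -2.368 -1.104
vertex -3.573 -2.433 -2.847
endloop
endfacet
facet normal -0.280 -0.513 -0.811
outer loop
vertex -1.794 -3.452 -2.816
vertex -3.971 -3.112 -2.28
vertex -3.573 -2.433 -2.847
endloop
endfacet
facet normal -0.867 0.497 -0.015
outer loop
vertex -3.573 -2.433 -2.847
vertex -3.566 -2.368 -1.104
vertex -3.167 -1.689 -1.67
endloop
endfacet
facet normal 0.411 0.700 -0.584
outer loop
vertex -3.167 -1.689 -1.67
vertex -1.794 -3.452 -2.816
vertex -3.573 -2.433 -2.847
endloop
endfacet
facet normal -0.411 -0.700 0.584
outer loop
vertex -3.971 -3.112 -2.28
vertex -1.787 -3.387 -1.073
vertex -3.566 -2.368 -1.104
endloop
endfacet
facet normal -0.280 -0.512 -0.812
outer loop
vertex -2.193 -4.131 -2.25
vertex -3.971 -3.112 -2.28
vertex -1.794 -3.452 -2.816
endloop
endfacet
facet normal -0.411 -0.700 0.584
outer loop
vertex -2.193 -4.131 -2.25
vertex -1.787 -3.387 -1.073
vertex -3.971 -3.112 -2.28
endloop
endfacet
facet normal 0.279 0.513 0.812
outer loop
vertex -3.566 -2.368 -1.104
vertex -1.787 -3.387 -1.073
vertex -3.167 -1.689 -1.67
endloop
endfacet
facet normal 0.411 0.700 -0.584
outer loop
vertex -1.389 -2.708 -1.64
vertex -1.794 -3.452 -2.816
vertex -3.167 -1.689 -1.67
endloop
endfacet
facet normal 0.280 0.513 0.811
outer loop
vertex -3.167 -1.689 -1.67
vertex -1.787 -3.387 -1.073
vertex -1.389 -2.708 -1.64
endloop
endfacet
facet normal 0.868 -0.497 0.016
outer loop
vertex -1.389 -2.708 -1.64
vertex -2.193 -4.131 -2.25
vertex -1.794 -3.452 -2.816
endloop
endfacet
facet normal 0.868 -0.497 0.015
outer loop
vertex -1.787 -3.387 -1.073
vertex -2.193 -4.131 -2.25
vertex -1.389 -2.708 -1.64
endloop
endfacet
facet normal -0.780 0.626 -0.021
outer loop
vertex -3.314 2.986 1.917
vertex -3.827 2.337 1.639
vertex -3.733 2.483 2.494
endloop
endfacet
facet normal -0.314 0.817 0.484
outer loop
vertex -3.314 2.986 1.917
vertex -3.733 2.483 2.494
vertex -2.904 2.716 2.638
endloop
endfacet
facet normal 0.316 0.933 0.170
outer loop
vertex -3.314 2.986 1.917
vertex -2.904 2.716 2.638
vertex -2.486 2.714 1.872
endloop
endfacet
facet normal 0.239 0.814 -0.529
outer loop
vertex -3.314 2.986 1.917
vertex -2.486 2.714 1.872
vertex -3.057 2.48 1.254
endloop
endfacet
facet normal -0.439 0.624 -0.646
outer loop
vertex -3.314 2.986 1.917
vertex -3.057 2.48 1.254
vertex -3.827 2.337 1.639
endloop
endfacet
facet normal -0.237 0.268 0.934
outer loop
vertex -2.904 2.716 2.638
vertex -3.733 2.483 2.494
vertex -3.163 1.9 2.806
endloop
endfacet
facet normal -0.992 -0.042 0.116
outer loop
vertex -3.733 2.483 2.494
vertex -3.827 2.337 1.639
vertex -3.734 1.666 2.188
endloop
endfacet
facet normal -0.440 -0.045 -0.897
outer loop
vertex -3.827 2.337 1.639
vertex -3.057 2.48 1.254
vertex -3.316 1.664 1.422
endloop
endfacet
facet normal 0.657 0.264 -0.707
outer loop
vertex -3.057 2.48 1.254
vertex -2.486 2.714 1.872
vertex -2.487 1.897 1.566
endloop
endfacet
facet normal 0.782 0.456 0.425
outer loop
vertex -2.486 2.714 1.872
vertex -2.904 2.716 2.638
vertex -2.393 2.043 2.421
endloop
endfacet
facet normal -0.239 -0.814 0.529
outer loop
vertex -2.906 1.394 2.143
vertex -3.163 1.9 2.806
vertex -3.734 1.666 2.188
endloop
endfacet
facet normal -0.316 -0.933 -0.170
outer loop
vertex -2.906 1.394 2.143
vertex -3.734 1.666 2.188
vertex -3.316 1.664 1.422
endloop
endfacet
facet normal 0.314 -0.817 -0.484
outer loop
vertex -2.906 1.394 2.143
vertex -3.316 1.664 1.422
vertex -2.487 1.897 1.566
endloop
endfacet
facet normal 0.780 -0.626 0.021
outer loop
vertex -2.906 1.394 2.143
vertex -2.487 1.897 1.566
vertex -2.393 2.043 2.421
endloop
endfacet
facet normal 0.439 -0.624 0.646
outer loop
vertex -2.906 1.394 2.143
vertex -2.393 2.043 2.421
vertex -3.163 1.9 2.806
endloop
endfacet
facet normal -0.657 -0.264 0.707
outer loop
vertex -3.734 1.666 2.188
vertex -3.163 1.9 2.806
vertex -3.733 2.483 2.494
endloop
endfacet
facet normal -0.782 -0.456 -0.425
outer loop
vertex -3.316 1.664 1.422
vertex -3.734 1.666 2.188
vertex -3.827 2.337 1.639
endloop
endfacet
facet normal 0.237 -0.268 -0.934
outer loop
vertex -2.487 1.897 1.566
vertex -3.316 1.664 1.422
vertex -3.057 2.48 1.254
endloop
endfacet
facet normal 0.992 0.042 -0.116
outer loop
vertex -2.393 2.043 2.421
vertex -2.487 1.897 1.566
vertex -2.486 2.714 1.872
endloop
endfacet
facet normal 0.440 0.045 0.897
outer loop
vertex -3.163 1.9 2.806
vertex -2.393 2.043 2.421
vertex -2.904 2.716 2.638
endloop
endfacet
facet normal -0.414 0.557 -0.719
outer loop
vertex 2.087 2.381 -2.765
vertex 2.601 3.432 -2.247
vertex 3.075 2.234 -3.448
endloop
endfacet
facet normal -0.402 -0.821 -0.405
outer loop
vertex 3.659 1.448 -2.433
vertex 2.087 2.381 -2.765
vertex 3.075 2.234 -3.448
endloop
endfacet
facet normal -0.414 0.558 -0.720
outer loop
vertex 3.075 2.234 -3.448
vertex 2.601 3.432 -2.247
vertex 3.589 3.285 -2.929
endloop
endfacet
facet normal 0.817 -0.121 -0.564
outer loop
vertex 3.589 3.285 -2.929
vertex 3.659 1.448 -2.433
vertex 3.075 2.234 -3.448
endloop
endfacet
facet normal -0.817 0.121 0.564
outer loop
vertex 2.087 2.381 -2.765
vertex 3.185 2.646 -1.232
vertex 2.601 3.432 -2.247
endloop
endfacet
facet normal -0.402 -0.821 -0.405
outer loop
vertex 2.671 1.595 -1.751
vertex 2.087 2.381 -2.765
vertex 3.659 1.448 -2.433
endloop
endfacet
facet normal -0.817 0.121 0.564
outer loop
vertex 2.671 1.595 -1.751
vertex 3.185 2.646 -1.232
vertex 2.087 2.381 -2.765
endloop
endfacet
facet normal 0.402 0.821 0.405
outer loop
vertex 2.601 3.432 -2.247
vertex 3.185 2.646 -1.232
vertex 3.589 3.285 -2.929
endloop
endfacet
facet normal 0.817 -0.121 -0.564
outer loop
vertex 4.173 2.499 -1.915
vertex 3.659 1.448 -2.433
vertex 3.589 3.285 -2.929
endloop
endfacet
facet normal 0.402 0.821 0.405
outer loop
vertex 3.589 3.285 -2.929
vertex 3.185 2.646 -1.232
vertex 4.173 2.499 -1.915
endloop
endfacet
facet normal 0.414 -0.557 0.720
outer loop
vertex 4.173 2.499 -1.915
vertex 2.671 1.595 -1.751
vertex 3.659 1.448 -2.433
endloop
endfacet
facet normal 0.414 -0.558 0.719
outer loop
vertex 3.185 2.646 -1.232
vertex 2.671 1.595 -1.751
vertex 4.173 2.499 -1.915
endloop
endfacet

endsolid


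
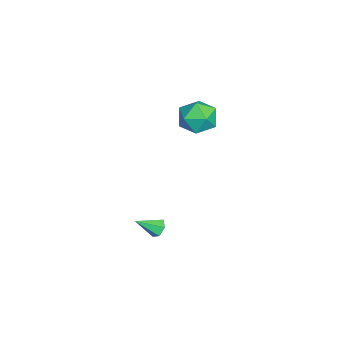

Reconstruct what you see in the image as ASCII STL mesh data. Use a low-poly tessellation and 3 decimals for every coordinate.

solid 
facet normal -0.984 0.064 -0.168
outer loop
vertex 0.345 2.006 1.858
vertex 0.29 0.969 1.788
vertex 0.163 1.435 2.709
endloop
endfacet
facet normal -0.760 0.603 0.242
outer loop
vertex 0.345 2.006 1.858
vertex 0.163 1.435 2.709
vertex 0.818 2.243 2.754
endloop
endfacet
facet normal -0.257 0.959 -0.118
outer loop
vertex 0.345 2.006 1.858
vertex 0.818 2.243 2.754
vertex 1.35 2.275 1.86
endloop
endfacet
facet normal -0.170 0.640 -0.750
outer loop
vertex 0.345 2.006 1.858
vertex 1.35 2.275 1.86
vertex 1.024 1.488 1.262
endloop
endfacet
facet normal -0.620 0.086 -0.780
outer loop
vertex 0.345 2.006 1.858
vertex 1.024 1.488 1.262
vertex 0.29 0.969 1.788
endloop
endfacet
facet normal -0.459 0.326 0.826
outer loop
vertex 0.818 2.243 2.754
vertex 0.163 1.435 2.709
vertex 1.056 1.352 3.238
endloop
endfacet
facet normal -0.820 -0.548 0.164
outer loop
vertex 0.163 1.435 2.709
vertex 0.29 0.969 1.788
vertex 0.73 0.565 2.64
endloop
endfacet
facet normal -0.231 -0.511 -0.828
outer loop
vertex 0.29 0.969 1.788
vertex 1.024 1.488 1.262
vertex 1.262 0.597 1.746
endloop
endfacet
facet normal 0.497 0.385 -0.778
outer loop
vertex 1.024 1.488 1.262
vertex 1.35 2.275 1.86
vertex 1.917 1.405 1.791
endloop
endfacet
facet normal 0.356 0.902 0.244
outer loop
vertex 1.35 2.275 1.86
vertex 0.818 2.243 2.754
vertex 1.79 1.871 2.712
endloop
endfacet
facet normal 0.170 -0.640 0.750
outer loop
vertex 1.735 0.834 2.642
vertex 1.056 1.352 3.238
vertex 0.73 0.565 2.64
endloop
endfacet
facet normal 0.257 -0.959 0.118
outer loop
vertex 1.735 0.834 2.642
vertex 0.73 0.565 2.64
vertex 1.262 0.597 1.746
endloop
endfacet
facet normal 0.760 -0.603 -0.242
outer loop
vertex 1.735 0.834 2.642
vertex 1.262 0.597 1.746
vertex 1.917 1.405 1.791
endloop
endfacet
facet normal 0.984 -0.064 0.168
outer loop
vertex 1.735 0.834 2.642
vertex 1.917 1.405 1.791
vertex 1.79 1.871 2.712
endloop
endfacet
facet normal 0.620 -0.086 0.780
outer loop
vertex 1.735 0.834 2.642
vertex 1.79 1.871 2.712
vertex 1.056 1.352 3.238
endloop
endfacet
facet normal -0.497 -0.385 0.778
outer loop
vertex 0.73 0.565 2.64
vertex 1.056 1.352 3.238
vertex 0.163 1.435 2.709
endloop
endfacet
facet normal -0.356 -0.902 -0.244
outer loop
vertex 1.262 0.597 1.746
vertex 0.73 0.565 2.64
vertex 0.29 0.969 1.788
endloop
endfacet
facet normal 0.459 -0.326 -0.826
outer loop
vertex 1.917 1.405 1.791
vertex 1.262 0.597 1.746
vertex 1.024 1.488 1.262
endloop
endfacet
facet normal 0.820 0.548 -0.164
outer loop
vertex 1.79 1.871 2.712
vertex 1.917 1.405 1.791
vertex 1.35 2.275 1.86
endloop
endfacet
facet normal 0.231 0.511 0.828
outer loop
vertex 1.056 1.352 3.238
vertex 1.79 1.871 2.712
vertex 0.818 2.243 2.754
endloop
endfacet
facet normal -0.247 0.785 -0.568
outer loop
vertex 3.749 -0.136 -4.12
vertex 3.226 -0.232 -4.025
vertex 3.505 0.094 -3.696
endloop
endfacet
facet normal 0.891 0.163 0.424
outer loop
vertex 3.749 -0.136 -4.12
vertex 3.505 0.094 -3.696
vertex 3.554 -1.268 -3.275
endloop
endfacet
facet normal -0.249 0.785 -0.567
outer loop
vertex 3.505 0.094 -3.696
vertex 3.226 -0.232 -4.025
vertex 2.982 -0.003 -3.601
endloop
endfacet
facet normal 0.117 0.297 0.948
outer loop
vertex 3.505 0.094 -3.696
vertex 2.982 -0.003 -3.601
vertex 3.554 -1.268 -3.275
endloop
endfacet
facet normal -0.248 0.785 -0.567
outer loop
vertex 2.982 -0.003 -3.601
vertex 3.226 -0.232 -4.025
vertex 2.703 -0.328 -3.929
endloop
endfacet
facet normal -0.689 -0.128 0.713
outer loop
vertex 2.982 -0.003 -3.601
vertex 2.703 -0.328 -3.929
vertex 3.554 -1.268 -3.275
endloop
endfacet
facet normal -0.248 0.784 -0.568
outer loop
vertex 2.703 -0.328 -3.929
vertex 3.226 -0.232 -4.025
vertex 2.947 -0.558 -4.353
endloop
endfacet
facet normal -0.725 -0.687 -0.044
outer loop
vertex 2.703 -0.328 -3.929
vertex 2.947 -0.558 -4.353
vertex 3.554 -1.268 -3.275
endloop
endfacet
facet normal -0.249 0.784 -0.568
outer loop
vertex 2.947 -0.558 -4.353
vertex 3.226 -0.232 -4.025
vertex 3.47 -0.461 -4.448
endloop
endfacet
facet normal 0.049 -0.821 -0.568
outer loop
vertex 2.947 -0.558 -4.353
vertex 3.47 -0.461 -4.448
vertex 3.554 -1.268 -3.275
endloop
endfacet
facet normal -0.247 0.785 -0.568
outer loop
vertex 3.47 -0.461 -4.448
vertex 3.226 -0.232 -4.025
vertex 3.749 -0.136 -4.12
endloop
endfacet
facet normal 0.855 -0.397 -0.334
outer loop
vertex 3.47 -0.461 -4.448
vertex 3.749 -0.136 -4.12
vertex 3.554 -1.268 -3.275
endloop
endfacet

endsolid


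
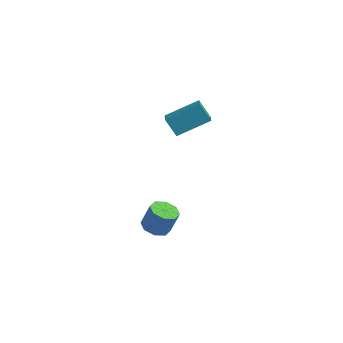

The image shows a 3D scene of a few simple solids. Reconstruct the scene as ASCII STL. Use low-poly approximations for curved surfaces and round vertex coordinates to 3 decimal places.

solid 
facet normal -0.535 0.745 -0.400
outer loop
vertex -0.428 0.756 3.639
vertex 0.653 1.951 4.419
vertex 0.199 0.747 2.784
endloop
endfacet
facet normal -0.604 -0.667 -0.436
outer loop
vertex 0.727 0.009 3.181
vertex -0.428 0.756 3.639
vertex 0.199 0.747 2.784
endloop
endfacet
facet normal -0.534 0.745 -0.400
outer loop
vertex 0.199 0.747 2.784
vertex 0.653 1.951 4.419
vertex 1.28 1.941 3.565
endloop
endfacet
facet normal 0.592 -0.009 -0.806
outer loop
vertex 1.28 1.941 3.565
vertex 0.727 0.009 3.181
vertex 0.199 0.747 2.784
endloop
endfacet
facet normal -0.592 0.010 0.806
outer loop
vertex -0.428 0.756 3.639
vertex 1.181 1.213 4.816
vertex 0.653 1.951 4.419
endloop
endfacet
facet normal -0.604 -0.667 -0.436
outer loop
vertex 0.1 0.019 4.035
vertex -0.428 0.756 3.639
vertex 0.727 0.009 3.181
endloop
endfacet
facet normal -0.592 0.009 0.806
outer loop
vertex 0.1 0.019 4.035
vertex 1.181 1.213 4.816
vertex -0.428 0.756 3.639
endloop
endfacet
facet normal 0.604 0.667 0.436
outer loop
vertex 0.653 1.951 4.419
vertex 1.181 1.213 4.816
vertex 1.28 1.941 3.565
endloop
endfacet
facet normal 0.592 -0.009 -0.806
outer loop
vertex 1.808 1.204 3.961
vertex 0.727 0.009 3.181
vertex 1.28 1.941 3.565
endloop
endfacet
facet normal 0.604 0.667 0.436
outer loop
vertex 1.28 1.941 3.565
vertex 1.181 1.213 4.816
vertex 1.808 1.204 3.961
endloop
endfacet
facet normal 0.534 -0.745 0.401
outer loop
vertex 1.808 1.204 3.961
vertex 0.1 0.019 4.035
vertex 0.727 0.009 3.181
endloop
endfacet
facet normal 0.534 -0.745 0.400
outer loop
vertex 1.181 1.213 4.816
vertex 0.1 0.019 4.035
vertex 1.808 1.204 3.961
endloop
endfacet
facet normal -0.281 -0.184 -0.942
outer loop
vertex 0.762 -1.846 -2.576
vertex 0.391 -1.217 -2.588
vertex 1.074 -1.417 -2.753
endloop
endfacet
facet normal 0.781 -0.614 -0.113
outer loop
vertex 0.762 -1.846 -2.576
vertex 1.074 -1.417 -2.753
vertex 1.12 -1.611 -1.38
endloop
endfacet
facet normal 0.781 -0.614 -0.113
outer loop
vertex 1.12 -1.611 -1.38
vertex 1.074 -1.417 -2.753
vertex 1.431 -1.183 -1.557
endloop
endfacet
facet normal 0.282 0.185 0.942
outer loop
vertex 1.12 -1.611 -1.38
vertex 1.431 -1.183 -1.557
vertex 0.749 -0.983 -1.392
endloop
endfacet
facet normal -0.281 -0.184 -0.942
outer loop
vertex 1.074 -1.417 -2.753
vertex 0.391 -1.217 -2.588
vertex 0.986 -0.872 -2.833
endloop
endfacet
facet normal 0.947 0.108 -0.304
outer loop
vertex 1.074 -1.417 -2.753
vertex 0.986 -0.872 -2.833
vertex 1.431 -1.183 -1.557
endloop
endfacet
facet normal 0.947 0.107 -0.304
outer loop
vertex 1.431 -1.183 -1.557
vertex 0.986 -0.872 -2.833
vertex 1.343 -0.637 -1.638
endloop
endfacet
facet normal 0.282 0.185 0.941
outer loop
vertex 1.431 -1.183 -1.557
vertex 1.343 -0.637 -1.638
vertex 0.749 -0.983 -1.392
endloop
endfacet
facet normal -0.281 -0.184 -0.942
outer loop
vertex 0.986 -0.872 -2.833
vertex 0.391 -1.217 -2.588
vertex 0.549 -0.528 -2.77
endloop
endfacet
facet normal 0.558 0.767 -0.317
outer loop
vertex 0.986 -0.872 -2.833
vertex 0.549 -0.528 -2.77
vertex 1.343 -0.637 -1.638
endloop
endfacet
facet normal 0.557 0.767 -0.317
outer loop
vertex 1.343 -0.637 -1.638
vertex 0.549 -0.528 -2.77
vertex 0.907 -0.294 -1.574
endloop
endfacet
facet normal 0.283 0.184 0.941
outer loop
vertex 1.343 -0.637 -1.638
vertex 0.907 -0.294 -1.574
vertex 0.749 -0.983 -1.392
endloop
endfacet
facet normal -0.281 -0.184 -0.942
outer loop
vertex 0.549 -0.528 -2.77
vertex 0.391 -1.217 -2.588
vertex 0.02 -0.589 -2.6
endloop
endfacet
facet normal -0.159 0.977 -0.144
outer loop
vertex 0.549 -0.528 -2.77
vertex 0.02 -0.589 -2.6
vertex 0.907 -0.294 -1.574
endloop
endfacet
facet normal -0.157 0.977 -0.145
outer loop
vertex 0.907 -0.294 -1.574
vertex 0.02 -0.589 -2.6
vertex 0.378 -0.354 -1.404
endloop
endfacet
facet normal 0.282 0.184 0.942
outer loop
vertex 0.907 -0.294 -1.574
vertex 0.378 -0.354 -1.404
vertex 0.749 -0.983 -1.392
endloop
endfacet
facet normal -0.282 -0.185 -0.942
outer loop
vertex 0.02 -0.589 -2.6
vertex 0.391 -1.217 -2.588
vertex -0.291 -1.017 -2.423
endloop
endfacet
facet normal -0.781 0.614 0.113
outer loop
vertex 0.02 -0.589 -2.6
vertex -0.291 -1.017 -2.423
vertex 0.378 -0.354 -1.404
endloop
endfacet
facet normal -0.781 0.614 0.113
outer loop
vertex 0.378 -0.354 -1.404
vertex -0.291 -1.017 -2.423
vertex 0.066 -0.783 -1.227
endloop
endfacet
facet normal 0.281 0.184 0.942
outer loop
vertex 0.378 -0.354 -1.404
vertex 0.066 -0.783 -1.227
vertex 0.749 -0.983 -1.392
endloop
endfacet
facet normal -0.282 -0.185 -0.941
outer loop
vertex -0.291 -1.017 -2.423
vertex 0.391 -1.217 -2.588
vertex -0.203 -1.563 -2.342
endloop
endfacet
facet normal -0.947 -0.108 0.304
outer loop
vertex -0.291 -1.017 -2.423
vertex -0.203 -1.563 -2.342
vertex 0.066 -0.783 -1.227
endloop
endfacet
facet normal -0.946 -0.108 0.304
outer loop
vertex 0.066 -0.783 -1.227
vertex -0.203 -1.563 -2.342
vertex 0.154 -1.328 -1.147
endloop
endfacet
facet normal 0.281 0.184 0.942
outer loop
vertex 0.066 -0.783 -1.227
vertex 0.154 -1.328 -1.147
vertex 0.749 -0.983 -1.392
endloop
endfacet
facet normal -0.283 -0.184 -0.941
outer loop
vertex -0.203 -1.563 -2.342
vertex 0.391 -1.217 -2.588
vertex 0.233 -1.906 -2.406
endloop
endfacet
facet normal -0.557 -0.767 0.317
outer loop
vertex -0.203 -1.563 -2.342
vertex 0.233 -1.906 -2.406
vertex 0.154 -1.328 -1.147
endloop
endfacet
facet normal -0.558 -0.767 0.317
outer loop
vertex 0.154 -1.328 -1.147
vertex 0.233 -1.906 -2.406
vertex 0.591 -1.672 -1.21
endloop
endfacet
facet normal 0.281 0.184 0.942
outer loop
vertex 0.154 -1.328 -1.147
vertex 0.591 -1.672 -1.21
vertex 0.749 -0.983 -1.392
endloop
endfacet
facet normal -0.282 -0.184 -0.942
outer loop
vertex 0.233 -1.906 -2.406
vertex 0.391 -1.217 -2.588
vertex 0.762 -1.846 -2.576
endloop
endfacet
facet normal 0.157 -0.977 0.144
outer loop
vertex 0.233 -1.906 -2.406
vertex 0.762 -1.846 -2.576
vertex 0.591 -1.672 -1.21
endloop
endfacet
facet normal 0.159 -0.977 0.144
outer loop
vertex 0.591 -1.672 -1.21
vertex 0.762 -1.846 -2.576
vertex 1.12 -1.611 -1.38
endloop
endfacet
facet normal 0.281 0.184 0.942
outer loop
vertex 0.591 -1.672 -1.21
vertex 1.12 -1.611 -1.38
vertex 0.749 -0.983 -1.392
endloop
endfacet

endsolid


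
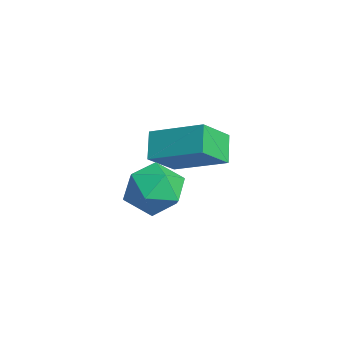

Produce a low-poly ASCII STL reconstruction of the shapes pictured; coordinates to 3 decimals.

solid 
facet normal -0.700 0.265 0.663
outer loop
vertex 1.153 3.402 -0.603
vertex 0.595 4.495 -1.629
vertex -0.168 1.96 -1.422
endloop
endfacet
facet normal 0.349 -0.684 0.641
outer loop
vertex 0.665 1.645 -2.211
vertex 1.153 3.402 -0.603
vertex -0.168 1.96 -1.422
endloop
endfacet
facet normal -0.700 0.265 0.663
outer loop
vertex -0.168 1.96 -1.422
vertex 0.595 4.495 -1.629
vertex -0.726 3.054 -2.448
endloop
endfacet
facet normal -0.623 -0.680 -0.386
outer loop
vertex -0.726 3.054 -2.448
vertex 0.665 1.645 -2.211
vertex -0.168 1.96 -1.422
endloop
endfacet
facet normal 0.623 0.680 0.386
outer loop
vertex 1.153 3.402 -0.603
vertex 1.428 4.18 -2.418
vertex 0.595 4.495 -1.629
endloop
endfacet
facet normal 0.348 -0.684 0.641
outer loop
vertex 1.986 3.086 -1.392
vertex 1.153 3.402 -0.603
vertex 0.665 1.645 -2.211
endloop
endfacet
facet normal 0.623 0.680 0.386
outer loop
vertex 1.986 3.086 -1.392
vertex 1.428 4.18 -2.418
vertex 1.153 3.402 -0.603
endloop
endfacet
facet normal -0.349 0.684 -0.641
outer loop
vertex 0.595 4.495 -1.629
vertex 1.428 4.18 -2.418
vertex -0.726 3.054 -2.448
endloop
endfacet
facet normal -0.623 -0.680 -0.386
outer loop
vertex 0.107 2.738 -3.237
vertex 0.665 1.645 -2.211
vertex -0.726 3.054 -2.448
endloop
endfacet
facet normal -0.348 0.683 -0.642
outer loop
vertex -0.726 3.054 -2.448
vertex 1.428 4.18 -2.418
vertex 0.107 2.738 -3.237
endloop
endfacet
facet normal 0.700 -0.265 -0.663
outer loop
vertex 0.107 2.738 -3.237
vertex 1.986 3.086 -1.392
vertex 0.665 1.645 -2.211
endloop
endfacet
facet normal 0.700 -0.265 -0.663
outer loop
vertex 1.428 4.18 -2.418
vertex 1.986 3.086 -1.392
vertex 0.107 2.738 -3.237
endloop
endfacet
facet normal -0.072 -0.097 0.993
outer loop
vertex 3.143 1.161 -0.806
vertex 3.665 0.202 -0.862
vertex 4.233 1.126 -0.73
endloop
endfacet
facet normal -0.037 0.591 0.806
outer loop
vertex 3.143 1.161 -0.806
vertex 4.233 1.126 -0.73
vertex 3.751 1.907 -1.325
endloop
endfacet
facet normal -0.581 0.727 0.365
outer loop
vertex 3.143 1.161 -0.806
vertex 3.751 1.907 -1.325
vertex 2.885 1.465 -1.824
endloop
endfacet
facet normal -0.952 0.124 0.278
outer loop
vertex 3.143 1.161 -0.806
vertex 2.885 1.465 -1.824
vertex 2.831 0.411 -1.539
endloop
endfacet
facet normal -0.638 -0.386 0.666
outer loop
vertex 3.143 1.161 -0.806
vertex 2.831 0.411 -1.539
vertex 3.665 0.202 -0.862
endloop
endfacet
facet normal 0.570 0.691 0.445
outer loop
vertex 3.751 1.907 -1.325
vertex 4.233 1.126 -0.73
vertex 4.649 1.409 -1.701
endloop
endfacet
facet normal 0.514 -0.423 0.746
outer loop
vertex 4.233 1.126 -0.73
vertex 3.665 0.202 -0.862
vertex 4.595 0.355 -1.416
endloop
endfacet
facet normal -0.401 -0.889 0.220
outer loop
vertex 3.665 0.202 -0.862
vertex 2.831 0.411 -1.539
vertex 3.729 -0.087 -1.915
endloop
endfacet
facet normal -0.910 -0.064 -0.409
outer loop
vertex 2.831 0.411 -1.539
vertex 2.885 1.465 -1.824
vertex 3.247 0.694 -2.51
endloop
endfacet
facet normal -0.310 0.912 -0.269
outer loop
vertex 2.885 1.465 -1.824
vertex 3.751 1.907 -1.325
vertex 3.815 1.618 -2.378
endloop
endfacet
facet normal 0.952 -0.124 -0.278
outer loop
vertex 4.337 0.659 -2.434
vertex 4.649 1.409 -1.701
vertex 4.595 0.355 -1.416
endloop
endfacet
facet normal 0.581 -0.727 -0.365
outer loop
vertex 4.337 0.659 -2.434
vertex 4.595 0.355 -1.416
vertex 3.729 -0.087 -1.915
endloop
endfacet
facet normal 0.037 -0.591 -0.806
outer loop
vertex 4.337 0.659 -2.434
vertex 3.729 -0.087 -1.915
vertex 3.247 0.694 -2.51
endloop
endfacet
facet normal 0.072 0.097 -0.993
outer loop
vertex 4.337 0.659 -2.434
vertex 3.247 0.694 -2.51
vertex 3.815 1.618 -2.378
endloop
endfacet
facet normal 0.638 0.386 -0.666
outer loop
vertex 4.337 0.659 -2.434
vertex 3.815 1.618 -2.378
vertex 4.649 1.409 -1.701
endloop
endfacet
facet normal 0.910 0.064 0.409
outer loop
vertex 4.595 0.355 -1.416
vertex 4.649 1.409 -1.701
vertex 4.233 1.126 -0.73
endloop
endfacet
facet normal 0.310 -0.912 0.269
outer loop
vertex 3.729 -0.087 -1.915
vertex 4.595 0.355 -1.416
vertex 3.665 0.202 -0.862
endloop
endfacet
facet normal -0.570 -0.691 -0.445
outer loop
vertex 3.247 0.694 -2.51
vertex 3.729 -0.087 -1.915
vertex 2.831 0.411 -1.539
endloop
endfacet
facet normal -0.514 0.423 -0.746
outer loop
vertex 3.815 1.618 -2.378
vertex 3.247 0.694 -2.51
vertex 2.885 1.465 -1.824
endloop
endfacet
facet normal 0.401 0.889 -0.220
outer loop
vertex 4.649 1.409 -1.701
vertex 3.815 1.618 -2.378
vertex 3.751 1.907 -1.325
endloop
endfacet

endsolid


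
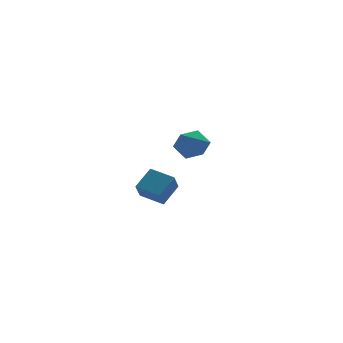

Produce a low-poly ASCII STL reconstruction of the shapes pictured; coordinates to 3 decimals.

solid 
facet normal -0.703 0.582 0.410
outer loop
vertex -1.64 -2.964 3.653
vertex -2.42 -3.519 3.103
vertex -2.11 -3.853 4.109
endloop
endfacet
facet normal -0.144 0.511 0.847
outer loop
vertex -1.64 -2.964 3.653
vertex -2.11 -3.853 4.109
vertex -1.021 -3.696 4.2
endloop
endfacet
facet normal 0.435 0.745 0.505
outer loop
vertex -1.64 -2.964 3.653
vertex -1.021 -3.696 4.2
vertex -0.658 -3.265 3.251
endloop
endfacet
facet normal 0.235 0.961 -0.145
outer loop
vertex -1.64 -2.964 3.653
vertex -0.658 -3.265 3.251
vertex -1.522 -3.156 2.573
endloop
endfacet
facet normal -0.468 0.860 -0.204
outer loop
vertex -1.64 -2.964 3.653
vertex -1.522 -3.156 2.573
vertex -2.42 -3.519 3.103
endloop
endfacet
facet normal -0.055 -0.186 0.981
outer loop
vertex -1.021 -3.696 4.2
vertex -2.11 -3.853 4.109
vertex -1.418 -4.704 3.987
endloop
endfacet
facet normal -0.960 -0.071 0.272
outer loop
vertex -2.11 -3.853 4.109
vertex -2.42 -3.519 3.103
vertex -2.282 -4.595 3.309
endloop
endfacet
facet normal -0.579 0.380 -0.721
outer loop
vertex -2.42 -3.519 3.103
vertex -1.522 -3.156 2.573
vertex -1.919 -4.164 2.36
endloop
endfacet
facet normal 0.559 0.544 -0.625
outer loop
vertex -1.522 -3.156 2.573
vertex -0.658 -3.265 3.251
vertex -0.83 -4.007 2.451
endloop
endfacet
facet normal 0.883 0.195 0.426
outer loop
vertex -0.658 -3.265 3.251
vertex -1.021 -3.696 4.2
vertex -0.52 -4.341 3.457
endloop
endfacet
facet normal -0.235 -0.961 0.145
outer loop
vertex -1.3 -4.896 2.907
vertex -1.418 -4.704 3.987
vertex -2.282 -4.595 3.309
endloop
endfacet
facet normal -0.435 -0.745 -0.505
outer loop
vertex -1.3 -4.896 2.907
vertex -2.282 -4.595 3.309
vertex -1.919 -4.164 2.36
endloop
endfacet
facet normal 0.144 -0.511 -0.847
outer loop
vertex -1.3 -4.896 2.907
vertex -1.919 -4.164 2.36
vertex -0.83 -4.007 2.451
endloop
endfacet
facet normal 0.703 -0.582 -0.410
outer loop
vertex -1.3 -4.896 2.907
vertex -0.83 -4.007 2.451
vertex -0.52 -4.341 3.457
endloop
endfacet
facet normal 0.468 -0.860 0.204
outer loop
vertex -1.3 -4.896 2.907
vertex -0.52 -4.341 3.457
vertex -1.418 -4.704 3.987
endloop
endfacet
facet normal -0.559 -0.544 0.625
outer loop
vertex -2.282 -4.595 3.309
vertex -1.418 -4.704 3.987
vertex -2.11 -3.853 4.109
endloop
endfacet
facet normal -0.883 -0.195 -0.426
outer loop
vertex -1.919 -4.164 2.36
vertex -2.282 -4.595 3.309
vertex -2.42 -3.519 3.103
endloop
endfacet
facet normal 0.055 0.186 -0.981
outer loop
vertex -0.83 -4.007 2.451
vertex -1.919 -4.164 2.36
vertex -1.522 -3.156 2.573
endloop
endfacet
facet normal 0.960 0.071 -0.272
outer loop
vertex -0.52 -4.341 3.457
vertex -0.83 -4.007 2.451
vertex -0.658 -3.265 3.251
endloop
endfacet
facet normal 0.579 -0.380 0.721
outer loop
vertex -1.418 -4.704 3.987
vertex -0.52 -4.341 3.457
vertex -1.021 -3.696 4.2
endloop
endfacet
facet normal -0.703 -0.405 -0.584
outer loop
vertex -1.16 2.049 -3.469
vertex -2.196 3.353 -3.125
vertex -0.614 2.791 -4.64
endloop
endfacet
facet normal 0.609 -0.767 -0.202
outer loop
vertex 0.596 3.487 -3.635
vertex -1.16 2.049 -3.469
vertex -0.614 2.791 -4.64
endloop
endfacet
facet normal -0.703 -0.405 -0.584
outer loop
vertex -0.614 2.791 -4.64
vertex -2.196 3.353 -3.125
vertex -1.65 4.095 -4.296
endloop
endfacet
facet normal 0.366 0.498 -0.786
outer loop
vertex -1.65 4.095 -4.296
vertex 0.596 3.487 -3.635
vertex -0.614 2.791 -4.64
endloop
endfacet
facet normal -0.366 -0.498 0.786
outer loop
vertex -1.16 2.049 -3.469
vertex -0.986 4.049 -2.12
vertex -2.196 3.353 -3.125
endloop
endfacet
facet normal 0.609 -0.767 -0.202
outer loop
vertex 0.05 2.745 -2.464
vertex -1.16 2.049 -3.469
vertex 0.596 3.487 -3.635
endloop
endfacet
facet normal -0.366 -0.498 0.786
outer loop
vertex 0.05 2.745 -2.464
vertex -0.986 4.049 -2.12
vertex -1.16 2.049 -3.469
endloop
endfacet
facet normal -0.609 0.767 0.202
outer loop
vertex -2.196 3.353 -3.125
vertex -0.986 4.049 -2.12
vertex -1.65 4.095 -4.296
endloop
endfacet
facet normal 0.366 0.498 -0.786
outer loop
vertex -0.44 4.791 -3.291
vertex 0.596 3.487 -3.635
vertex -1.65 4.095 -4.296
endloop
endfacet
facet normal -0.609 0.767 0.202
outer loop
vertex -1.65 4.095 -4.296
vertex -0.986 4.049 -2.12
vertex -0.44 4.791 -3.291
endloop
endfacet
facet normal 0.703 0.405 0.584
outer loop
vertex -0.44 4.791 -3.291
vertex 0.05 2.745 -2.464
vertex 0.596 3.487 -3.635
endloop
endfacet
facet normal 0.703 0.405 0.584
outer loop
vertex -0.986 4.049 -2.12
vertex 0.05 2.745 -2.464
vertex -0.44 4.791 -3.291
endloop
endfacet

endsolid
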